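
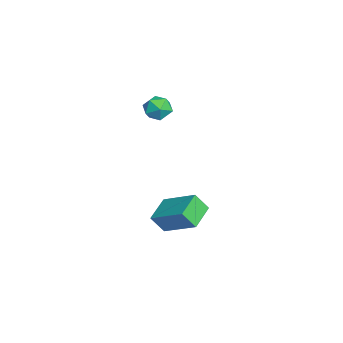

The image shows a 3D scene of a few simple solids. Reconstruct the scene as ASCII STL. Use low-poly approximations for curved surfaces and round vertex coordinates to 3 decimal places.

solid 
facet normal -0.849 0.439 0.293
outer loop
vertex -1.611 -1.098 -1.259
vertex -1.594 -0.509 -2.092
vertex -2.62 -2.413 -2.209
endloop
endfacet
facet normal -0.017 -0.577 0.817
outer loop
vertex -1.466 -3.011 -2.608
vertex -1.611 -1.098 -1.259
vertex -2.62 -2.413 -2.209
endloop
endfacet
facet normal -0.849 0.439 0.294
outer loop
vertex -2.62 -2.413 -2.209
vertex -1.594 -0.509 -2.092
vertex -2.603 -1.824 -3.041
endloop
endfacet
facet normal -0.528 -0.688 -0.498
outer loop
vertex -2.603 -1.824 -3.041
vertex -1.466 -3.011 -2.608
vertex -2.62 -2.413 -2.209
endloop
endfacet
facet normal 0.528 0.688 0.497
outer loop
vertex -1.611 -1.098 -1.259
vertex -0.44 -1.107 -2.491
vertex -1.594 -0.509 -2.092
endloop
endfacet
facet normal -0.016 -0.577 0.817
outer loop
vertex -0.457 -1.696 -1.659
vertex -1.611 -1.098 -1.259
vertex -1.466 -3.011 -2.608
endloop
endfacet
facet normal 0.529 0.688 0.498
outer loop
vertex -0.457 -1.696 -1.659
vertex -0.44 -1.107 -2.491
vertex -1.611 -1.098 -1.259
endloop
endfacet
facet normal 0.016 0.577 -0.817
outer loop
vertex -1.594 -0.509 -2.092
vertex -0.44 -1.107 -2.491
vertex -2.603 -1.824 -3.041
endloop
endfacet
facet normal -0.529 -0.688 -0.497
outer loop
vertex -1.449 -2.422 -3.441
vertex -1.466 -3.011 -2.608
vertex -2.603 -1.824 -3.041
endloop
endfacet
facet normal 0.016 0.577 -0.816
outer loop
vertex -2.603 -1.824 -3.041
vertex -0.44 -1.107 -2.491
vertex -1.449 -2.422 -3.441
endloop
endfacet
facet normal 0.849 -0.440 -0.293
outer loop
vertex -1.449 -2.422 -3.441
vertex -0.457 -1.696 -1.659
vertex -1.466 -3.011 -2.608
endloop
endfacet
facet normal 0.849 -0.439 -0.294
outer loop
vertex -0.44 -1.107 -2.491
vertex -0.457 -1.696 -1.659
vertex -1.449 -2.422 -3.441
endloop
endfacet
facet normal -0.093 0.925 0.368
outer loop
vertex -3.097 -1.994 3.078
vertex -3.806 -2.107 3.183
vertex -3.331 -2.268 3.707
endloop
endfacet
facet normal 0.559 0.664 0.497
outer loop
vertex -3.097 -1.994 3.078
vertex -3.331 -2.268 3.707
vertex -2.734 -2.536 3.394
endloop
endfacet
facet normal 0.857 0.499 -0.128
outer loop
vertex -3.097 -1.994 3.078
vertex -2.734 -2.536 3.394
vertex -2.839 -2.54 2.676
endloop
endfacet
facet normal 0.389 0.658 -0.644
outer loop
vertex -3.097 -1.994 3.078
vertex -2.839 -2.54 2.676
vertex -3.502 -2.275 2.546
endloop
endfacet
facet normal -0.197 0.921 -0.337
outer loop
vertex -3.097 -1.994 3.078
vertex -3.502 -2.275 2.546
vertex -3.806 -2.107 3.183
endloop
endfacet
facet normal 0.485 0.061 0.873
outer loop
vertex -2.734 -2.536 3.394
vertex -3.331 -2.268 3.707
vertex -3.218 -2.985 3.694
endloop
endfacet
facet normal -0.570 0.483 0.665
outer loop
vertex -3.331 -2.268 3.707
vertex -3.806 -2.107 3.183
vertex -3.881 -2.72 3.564
endloop
endfacet
facet normal -0.738 0.476 -0.478
outer loop
vertex -3.806 -2.107 3.183
vertex -3.502 -2.275 2.546
vertex -3.986 -2.724 2.846
endloop
endfacet
facet normal 0.212 0.051 -0.976
outer loop
vertex -3.502 -2.275 2.546
vertex -2.839 -2.54 2.676
vertex -3.389 -2.992 2.533
endloop
endfacet
facet normal 0.968 -0.206 -0.140
outer loop
vertex -2.839 -2.54 2.676
vertex -2.734 -2.536 3.394
vertex -2.914 -3.153 3.057
endloop
endfacet
facet normal -0.389 -0.658 0.644
outer loop
vertex -3.623 -3.266 3.162
vertex -3.218 -2.985 3.694
vertex -3.881 -2.72 3.564
endloop
endfacet
facet normal -0.857 -0.499 0.128
outer loop
vertex -3.623 -3.266 3.162
vertex -3.881 -2.72 3.564
vertex -3.986 -2.724 2.846
endloop
endfacet
facet normal -0.559 -0.664 -0.497
outer loop
vertex -3.623 -3.266 3.162
vertex -3.986 -2.724 2.846
vertex -3.389 -2.992 2.533
endloop
endfacet
facet normal 0.093 -0.925 -0.368
outer loop
vertex -3.623 -3.266 3.162
vertex -3.389 -2.992 2.533
vertex -2.914 -3.153 3.057
endloop
endfacet
facet normal 0.197 -0.921 0.337
outer loop
vertex -3.623 -3.266 3.162
vertex -2.914 -3.153 3.057
vertex -3.218 -2.985 3.694
endloop
endfacet
facet normal -0.212 -0.051 0.976
outer loop
vertex -3.881 -2.72 3.564
vertex -3.218 -2.985 3.694
vertex -3.331 -2.268 3.707
endloop
endfacet
facet normal -0.968 0.206 0.140
outer loop
vertex -3.986 -2.724 2.846
vertex -3.881 -2.72 3.564
vertex -3.806 -2.107 3.183
endloop
endfacet
facet normal -0.485 -0.061 -0.873
outer loop
vertex -3.389 -2.992 2.533
vertex -3.986 -2.724 2.846
vertex -3.502 -2.275 2.546
endloop
endfacet
facet normal 0.570 -0.483 -0.665
outer loop
vertex -2.914 -3.153 3.057
vertex -3.389 -2.992 2.533
vertex -2.839 -2.54 2.676
endloop
endfacet
facet normal 0.738 -0.476 0.478
outer loop
vertex -3.218 -2.985 3.694
vertex -2.914 -3.153 3.057
vertex -2.734 -2.536 3.394
endloop
endfacet

endsolid


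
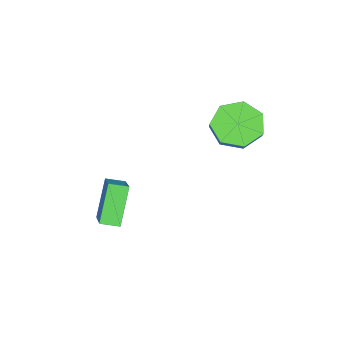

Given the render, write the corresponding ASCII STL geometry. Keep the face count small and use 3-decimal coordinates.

solid 
facet normal -0.650 -0.515 -0.559
outer loop
vertex -1.36 -4.201 -2.149
vertex -1.759 -3.526 -2.307
vertex -0.311 -3.927 -3.622
endloop
endfacet
facet normal 0.499 -0.844 0.198
outer loop
vertex 1.119 -2.794 -2.393
vertex -1.36 -4.201 -2.149
vertex -0.311 -3.927 -3.622
endloop
endfacet
facet normal -0.650 -0.516 -0.558
outer loop
vertex -0.311 -3.927 -3.622
vertex -1.759 -3.526 -2.307
vertex -0.71 -3.252 -3.781
endloop
endfacet
facet normal 0.574 0.149 -0.805
outer loop
vertex -0.71 -3.252 -3.781
vertex 1.119 -2.794 -2.393
vertex -0.311 -3.927 -3.622
endloop
endfacet
facet normal -0.573 -0.150 0.806
outer loop
vertex -1.36 -4.201 -2.149
vertex -0.329 -2.393 -1.078
vertex -1.759 -3.526 -2.307
endloop
endfacet
facet normal 0.499 -0.844 0.198
outer loop
vertex 0.07 -3.068 -0.919
vertex -1.36 -4.201 -2.149
vertex 1.119 -2.794 -2.393
endloop
endfacet
facet normal -0.574 -0.150 0.805
outer loop
vertex 0.07 -3.068 -0.919
vertex -0.329 -2.393 -1.078
vertex -1.36 -4.201 -2.149
endloop
endfacet
facet normal -0.499 0.844 -0.198
outer loop
vertex -1.759 -3.526 -2.307
vertex -0.329 -2.393 -1.078
vertex -0.71 -3.252 -3.781
endloop
endfacet
facet normal 0.573 0.150 -0.805
outer loop
vertex 0.72 -2.119 -2.551
vertex 1.119 -2.794 -2.393
vertex -0.71 -3.252 -3.781
endloop
endfacet
facet normal -0.498 0.844 -0.198
outer loop
vertex -0.71 -3.252 -3.781
vertex -0.329 -2.393 -1.078
vertex 0.72 -2.119 -2.551
endloop
endfacet
facet normal 0.650 0.515 0.558
outer loop
vertex 0.72 -2.119 -2.551
vertex 0.07 -3.068 -0.919
vertex 1.119 -2.794 -2.393
endloop
endfacet
facet normal 0.650 0.516 0.559
outer loop
vertex -0.329 -2.393 -1.078
vertex 0.07 -3.068 -0.919
vertex 0.72 -2.119 -2.551
endloop
endfacet
facet normal -0.627 -0.387 -0.676
outer loop
vertex -3.827 0.484 -0.027
vertex -4.286 -0.086 0.726
vertex -4.529 0.881 0.397
endloop
endfacet
facet normal 0.114 0.812 -0.572
outer loop
vertex -3.827 0.484 -0.027
vertex -4.529 0.881 0.397
vertex -2.836 1.096 1.04
endloop
endfacet
facet normal 0.114 0.812 -0.572
outer loop
vertex -2.836 1.096 1.04
vertex -4.529 0.881 0.397
vertex -3.538 1.493 1.464
endloop
endfacet
facet normal 0.627 0.389 0.675
outer loop
vertex -2.836 1.096 1.04
vertex -3.538 1.493 1.464
vertex -3.294 0.526 1.794
endloop
endfacet
facet normal -0.627 -0.387 -0.675
outer loop
vertex -4.529 0.881 0.397
vertex -4.286 -0.086 0.726
vertex -5.048 0.55 1.069
endloop
endfacet
facet normal -0.531 0.847 0.007
outer loop
vertex -4.529 0.881 0.397
vertex -5.048 0.55 1.069
vertex -3.538 1.493 1.464
endloop
endfacet
facet normal -0.531 0.847 0.008
outer loop
vertex -3.538 1.493 1.464
vertex -5.048 0.55 1.069
vertex -4.056 1.162 2.136
endloop
endfacet
facet normal 0.627 0.389 0.675
outer loop
vertex -3.538 1.493 1.464
vertex -4.056 1.162 2.136
vertex -3.294 0.526 1.794
endloop
endfacet
facet normal -0.628 -0.388 -0.675
outer loop
vertex -5.048 0.55 1.069
vertex -4.286 -0.086 0.726
vertex -4.993 -0.26 1.483
endloop
endfacet
facet normal -0.776 0.244 0.581
outer loop
vertex -5.048 0.55 1.069
vertex -4.993 -0.26 1.483
vertex -4.056 1.162 2.136
endloop
endfacet
facet normal -0.776 0.244 0.581
outer loop
vertex -4.056 1.162 2.136
vertex -4.993 -0.26 1.483
vertex -4.001 0.352 2.55
endloop
endfacet
facet normal 0.627 0.388 0.676
outer loop
vertex -4.056 1.162 2.136
vertex -4.001 0.352 2.55
vertex -3.294 0.526 1.794
endloop
endfacet
facet normal -0.627 -0.388 -0.675
outer loop
vertex -4.993 -0.26 1.483
vertex -4.286 -0.086 0.726
vertex -4.405 -0.939 1.327
endloop
endfacet
facet normal -0.437 -0.543 0.717
outer loop
vertex -4.993 -0.26 1.483
vertex -4.405 -0.939 1.327
vertex -4.001 0.352 2.55
endloop
endfacet
facet normal -0.437 -0.543 0.717
outer loop
vertex -4.001 0.352 2.55
vertex -4.405 -0.939 1.327
vertex -3.414 -0.327 2.394
endloop
endfacet
facet normal 0.627 0.387 0.676
outer loop
vertex -4.001 0.352 2.55
vertex -3.414 -0.327 2.394
vertex -3.294 0.526 1.794
endloop
endfacet
facet normal -0.627 -0.388 -0.675
outer loop
vertex -4.405 -0.939 1.327
vertex -4.286 -0.086 0.726
vertex -3.728 -0.976 0.719
endloop
endfacet
facet normal 0.231 -0.921 0.314
outer loop
vertex -4.405 -0.939 1.327
vertex -3.728 -0.976 0.719
vertex -3.414 -0.327 2.394
endloop
endfacet
facet normal 0.232 -0.921 0.313
outer loop
vertex -3.414 -0.327 2.394
vertex -3.728 -0.976 0.719
vertex -2.737 -0.363 1.786
endloop
endfacet
facet normal 0.627 0.387 0.676
outer loop
vertex -3.414 -0.327 2.394
vertex -2.737 -0.363 1.786
vertex -3.294 0.526 1.794
endloop
endfacet
facet normal -0.627 -0.388 -0.675
outer loop
vertex -3.728 -0.976 0.719
vertex -4.286 -0.086 0.726
vertex -3.47 -0.343 0.116
endloop
endfacet
facet normal 0.726 -0.606 -0.326
outer loop
vertex -3.728 -0.976 0.719
vertex -3.47 -0.343 0.116
vertex -2.737 -0.363 1.786
endloop
endfacet
facet normal 0.726 -0.606 -0.326
outer loop
vertex -2.737 -0.363 1.786
vertex -3.47 -0.343 0.116
vertex -2.479 0.27 1.184
endloop
endfacet
facet normal 0.627 0.387 0.676
outer loop
vertex -2.737 -0.363 1.786
vertex -2.479 0.27 1.184
vertex -3.294 0.526 1.794
endloop
endfacet
facet normal -0.627 -0.388 -0.676
outer loop
vertex -3.47 -0.343 0.116
vertex -4.286 -0.086 0.726
vertex -3.827 0.484 -0.027
endloop
endfacet
facet normal 0.673 0.166 -0.720
outer loop
vertex -3.47 -0.343 0.116
vertex -3.827 0.484 -0.027
vertex -2.479 0.27 1.184
endloop
endfacet
facet normal 0.673 0.165 -0.720
outer loop
vertex -2.479 0.27 1.184
vertex -3.827 0.484 -0.027
vertex -2.836 1.096 1.04
endloop
endfacet
facet normal 0.627 0.389 0.675
outer loop
vertex -2.479 0.27 1.184
vertex -2.836 1.096 1.04
vertex -3.294 0.526 1.794
endloop
endfacet

endsolid


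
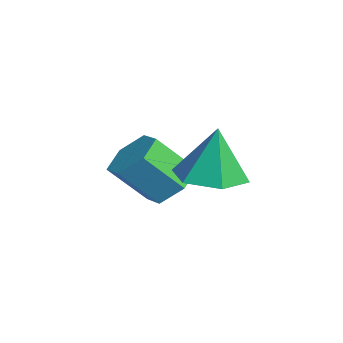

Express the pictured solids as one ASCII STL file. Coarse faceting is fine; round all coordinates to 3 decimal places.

solid 
facet normal 0.019 -0.120 -0.993
outer loop
vertex 1.075 -2.526 -2.886
vertex 0.056 -2.5 -2.909
vertex 0.59 -1.636 -3.003
endloop
endfacet
facet normal 0.769 0.475 0.428
outer loop
vertex 1.075 -2.526 -2.886
vertex 0.59 -1.636 -3.003
vertex 0.024 -2.3 -1.251
endloop
endfacet
facet normal 0.018 -0.119 -0.993
outer loop
vertex 0.59 -1.636 -3.003
vertex 0.056 -2.5 -2.909
vertex -0.429 -1.61 -3.025
endloop
endfacet
facet normal 0.016 0.933 0.359
outer loop
vertex 0.59 -1.636 -3.003
vertex -0.429 -1.61 -3.025
vertex 0.024 -2.3 -1.251
endloop
endfacet
facet normal 0.018 -0.119 -0.993
outer loop
vertex -0.429 -1.61 -3.025
vertex 0.056 -2.5 -2.909
vertex -0.964 -2.473 -2.931
endloop
endfacet
facet normal -0.761 0.515 0.395
outer loop
vertex -0.429 -1.61 -3.025
vertex -0.964 -2.473 -2.931
vertex 0.024 -2.3 -1.251
endloop
endfacet
facet normal 0.018 -0.119 -0.993
outer loop
vertex -0.964 -2.473 -2.931
vertex 0.056 -2.5 -2.909
vertex -0.479 -3.363 -2.815
endloop
endfacet
facet normal -0.786 -0.363 0.500
outer loop
vertex -0.964 -2.473 -2.931
vertex -0.479 -3.363 -2.815
vertex 0.024 -2.3 -1.251
endloop
endfacet
facet normal 0.018 -0.119 -0.993
outer loop
vertex -0.479 -3.363 -2.815
vertex 0.056 -2.5 -2.909
vertex 0.54 -3.39 -2.793
endloop
endfacet
facet normal -0.034 -0.821 0.569
outer loop
vertex -0.479 -3.363 -2.815
vertex 0.54 -3.39 -2.793
vertex 0.024 -2.3 -1.251
endloop
endfacet
facet normal 0.019 -0.119 -0.993
outer loop
vertex 0.54 -3.39 -2.793
vertex 0.056 -2.5 -2.909
vertex 1.075 -2.526 -2.886
endloop
endfacet
facet normal 0.744 -0.403 0.534
outer loop
vertex 0.54 -3.39 -2.793
vertex 1.075 -2.526 -2.886
vertex 0.024 -2.3 -1.251
endloop
endfacet
facet normal 0.128 0.664 -0.737
outer loop
vertex -1.352 -2.755 -3.998
vertex -2.208 -2.842 -4.225
vertex -1.966 -2.227 -3.629
endloop
endfacet
facet normal 0.712 0.455 0.534
outer loop
vertex -1.352 -2.755 -3.998
vertex -1.966 -2.227 -3.629
vertex -1.556 -3.811 -2.827
endloop
endfacet
facet normal 0.712 0.455 0.535
outer loop
vertex -1.556 -3.811 -2.827
vertex -1.966 -2.227 -3.629
vertex -2.17 -3.284 -2.458
endloop
endfacet
facet normal -0.128 -0.665 0.736
outer loop
vertex -1.556 -3.811 -2.827
vertex -2.17 -3.284 -2.458
vertex -2.412 -3.898 -3.055
endloop
endfacet
facet normal 0.128 0.664 -0.737
outer loop
vertex -1.966 -2.227 -3.629
vertex -2.208 -2.842 -4.225
vertex -2.822 -2.314 -3.856
endloop
endfacet
facet normal -0.241 0.741 0.627
outer loop
vertex -1.966 -2.227 -3.629
vertex -2.822 -2.314 -3.856
vertex -2.17 -3.284 -2.458
endloop
endfacet
facet normal -0.241 0.741 0.627
outer loop
vertex -2.17 -3.284 -2.458
vertex -2.822 -2.314 -3.856
vertex -3.026 -3.37 -2.685
endloop
endfacet
facet normal -0.128 -0.665 0.736
outer loop
vertex -2.17 -3.284 -2.458
vertex -3.026 -3.37 -2.685
vertex -2.412 -3.898 -3.055
endloop
endfacet
facet normal 0.129 0.664 -0.736
outer loop
vertex -2.822 -2.314 -3.856
vertex -2.208 -2.842 -4.225
vertex -3.064 -2.929 -4.453
endloop
endfacet
facet normal -0.954 0.286 0.092
outer loop
vertex -2.822 -2.314 -3.856
vertex -3.064 -2.929 -4.453
vertex -3.026 -3.37 -2.685
endloop
endfacet
facet normal -0.954 0.286 0.092
outer loop
vertex -3.026 -3.37 -2.685
vertex -3.064 -2.929 -4.453
vertex -3.268 -3.985 -3.282
endloop
endfacet
facet normal -0.128 -0.664 0.736
outer loop
vertex -3.026 -3.37 -2.685
vertex -3.268 -3.985 -3.282
vertex -2.412 -3.898 -3.055
endloop
endfacet
facet normal 0.128 0.665 -0.736
outer loop
vertex -3.064 -2.929 -4.453
vertex -2.208 -2.842 -4.225
vertex -2.45 -3.456 -4.822
endloop
endfacet
facet normal -0.712 -0.455 -0.535
outer loop
vertex -3.064 -2.929 -4.453
vertex -2.45 -3.456 -4.822
vertex -3.268 -3.985 -3.282
endloop
endfacet
facet normal -0.712 -0.455 -0.535
outer loop
vertex -3.268 -3.985 -3.282
vertex -2.45 -3.456 -4.822
vertex -2.654 -4.513 -3.651
endloop
endfacet
facet normal -0.128 -0.664 0.737
outer loop
vertex -3.268 -3.985 -3.282
vertex -2.654 -4.513 -3.651
vertex -2.412 -3.898 -3.055
endloop
endfacet
facet normal 0.128 0.665 -0.736
outer loop
vertex -2.45 -3.456 -4.822
vertex -2.208 -2.842 -4.225
vertex -1.594 -3.37 -4.595
endloop
endfacet
facet normal 0.241 -0.741 -0.627
outer loop
vertex -2.45 -3.456 -4.822
vertex -1.594 -3.37 -4.595
vertex -2.654 -4.513 -3.651
endloop
endfacet
facet normal 0.241 -0.741 -0.626
outer loop
vertex -2.654 -4.513 -3.651
vertex -1.594 -3.37 -4.595
vertex -1.798 -4.426 -3.424
endloop
endfacet
facet normal -0.128 -0.664 0.737
outer loop
vertex -2.654 -4.513 -3.651
vertex -1.798 -4.426 -3.424
vertex -2.412 -3.898 -3.055
endloop
endfacet
facet normal 0.128 0.664 -0.736
outer loop
vertex -1.594 -3.37 -4.595
vertex -2.208 -2.842 -4.225
vertex -1.352 -2.755 -3.998
endloop
endfacet
facet normal 0.954 -0.286 -0.092
outer loop
vertex -1.594 -3.37 -4.595
vertex -1.352 -2.755 -3.998
vertex -1.798 -4.426 -3.424
endloop
endfacet
facet normal 0.954 -0.286 -0.092
outer loop
vertex -1.798 -4.426 -3.424
vertex -1.352 -2.755 -3.998
vertex -1.556 -3.811 -2.827
endloop
endfacet
facet normal -0.129 -0.664 0.736
outer loop
vertex -1.798 -4.426 -3.424
vertex -1.556 -3.811 -2.827
vertex -2.412 -3.898 -3.055
endloop
endfacet

endsolid


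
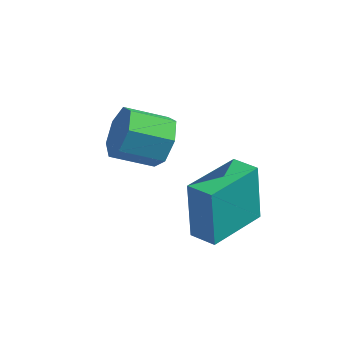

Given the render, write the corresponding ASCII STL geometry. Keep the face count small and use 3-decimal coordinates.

solid 
facet normal 0.687 0.606 -0.400
outer loop
vertex 0.093 2.783 2.877
vertex -0.552 3.14 2.31
vertex -0.307 3.424 3.161
endloop
endfacet
facet normal 0.531 -0.043 0.846
outer loop
vertex 0.093 2.783 2.877
vertex -0.307 3.424 3.161
vertex -0.903 1.904 3.457
endloop
endfacet
facet normal 0.531 -0.043 0.847
outer loop
vertex -0.903 1.904 3.457
vertex -0.307 3.424 3.161
vertex -1.304 2.544 3.741
endloop
endfacet
facet normal -0.687 -0.607 0.400
outer loop
vertex -0.903 1.904 3.457
vertex -1.304 2.544 3.741
vertex -1.548 2.26 2.89
endloop
endfacet
facet normal 0.687 0.607 -0.400
outer loop
vertex -0.307 3.424 3.161
vertex -0.552 3.14 2.31
vertex -0.892 3.851 2.804
endloop
endfacet
facet normal -0.057 0.593 0.803
outer loop
vertex -0.307 3.424 3.161
vertex -0.892 3.851 2.804
vertex -1.304 2.544 3.741
endloop
endfacet
facet normal -0.057 0.593 0.803
outer loop
vertex -1.304 2.544 3.741
vertex -0.892 3.851 2.804
vertex -1.888 2.971 3.384
endloop
endfacet
facet normal -0.688 -0.606 0.399
outer loop
vertex -1.304 2.544 3.741
vertex -1.888 2.971 3.384
vertex -1.548 2.26 2.89
endloop
endfacet
facet normal 0.687 0.606 -0.400
outer loop
vertex -0.892 3.851 2.804
vertex -0.552 3.14 2.31
vertex -1.22 3.742 2.075
endloop
endfacet
facet normal -0.602 0.783 0.154
outer loop
vertex -0.892 3.851 2.804
vertex -1.22 3.742 2.075
vertex -1.888 2.971 3.384
endloop
endfacet
facet normal -0.602 0.784 0.154
outer loop
vertex -1.888 2.971 3.384
vertex -1.22 3.742 2.075
vertex -2.217 2.862 2.655
endloop
endfacet
facet normal -0.687 -0.607 0.401
outer loop
vertex -1.888 2.971 3.384
vertex -2.217 2.862 2.655
vertex -1.548 2.26 2.89
endloop
endfacet
facet normal 0.687 0.606 -0.401
outer loop
vertex -1.22 3.742 2.075
vertex -0.552 3.14 2.31
vertex -1.046 3.18 1.523
endloop
endfacet
facet normal -0.694 0.384 -0.610
outer loop
vertex -1.22 3.742 2.075
vertex -1.046 3.18 1.523
vertex -2.217 2.862 2.655
endloop
endfacet
facet normal -0.694 0.383 -0.610
outer loop
vertex -2.217 2.862 2.655
vertex -1.046 3.18 1.523
vertex -2.042 2.3 2.103
endloop
endfacet
facet normal -0.687 -0.607 0.400
outer loop
vertex -2.217 2.862 2.655
vertex -2.042 2.3 2.103
vertex -1.548 2.26 2.89
endloop
endfacet
facet normal 0.687 0.607 -0.400
outer loop
vertex -1.046 3.18 1.523
vertex -0.552 3.14 2.31
vertex -0.499 2.588 1.564
endloop
endfacet
facet normal -0.263 -0.306 -0.915
outer loop
vertex -1.046 3.18 1.523
vertex -0.499 2.588 1.564
vertex -2.042 2.3 2.103
endloop
endfacet
facet normal -0.263 -0.305 -0.915
outer loop
vertex -2.042 2.3 2.103
vertex -0.499 2.588 1.564
vertex -1.495 1.708 2.143
endloop
endfacet
facet normal -0.686 -0.607 0.400
outer loop
vertex -2.042 2.3 2.103
vertex -1.495 1.708 2.143
vertex -1.548 2.26 2.89
endloop
endfacet
facet normal 0.687 0.607 -0.400
outer loop
vertex -0.499 2.588 1.564
vertex -0.552 3.14 2.31
vertex 0.008 2.411 2.166
endloop
endfacet
facet normal 0.365 -0.764 -0.532
outer loop
vertex -0.499 2.588 1.564
vertex 0.008 2.411 2.166
vertex -1.495 1.708 2.143
endloop
endfacet
facet normal 0.366 -0.764 -0.532
outer loop
vertex -1.495 1.708 2.143
vertex 0.008 2.411 2.166
vertex -0.988 1.531 2.746
endloop
endfacet
facet normal -0.687 -0.607 0.400
outer loop
vertex -1.495 1.708 2.143
vertex -0.988 1.531 2.746
vertex -1.548 2.26 2.89
endloop
endfacet
facet normal 0.687 0.607 -0.400
outer loop
vertex 0.008 2.411 2.166
vertex -0.552 3.14 2.31
vertex 0.093 2.783 2.877
endloop
endfacet
facet normal 0.719 -0.647 0.253
outer loop
vertex 0.008 2.411 2.166
vertex 0.093 2.783 2.877
vertex -0.988 1.531 2.746
endloop
endfacet
facet normal 0.719 -0.647 0.254
outer loop
vertex -0.988 1.531 2.746
vertex 0.093 2.783 2.877
vertex -0.903 1.904 3.457
endloop
endfacet
facet normal -0.687 -0.607 0.400
outer loop
vertex -0.988 1.531 2.746
vertex -0.903 1.904 3.457
vertex -1.548 2.26 2.89
endloop
endfacet
facet normal -0.989 0.112 -0.100
outer loop
vertex 0.506 2.815 1.005
vertex 0.751 4.91 0.93
vertex 0.709 2.715 -1.123
endloop
endfacet
facet normal -0.117 -0.993 0.035
outer loop
vertex 1.629 2.61 -1.03
vertex 0.506 2.815 1.005
vertex 0.709 2.715 -1.123
endloop
endfacet
facet normal -0.989 0.113 -0.100
outer loop
vertex 0.709 2.715 -1.123
vertex 0.751 4.91 0.93
vertex 0.955 4.809 -1.198
endloop
endfacet
facet normal 0.095 -0.047 -0.994
outer loop
vertex 0.955 4.809 -1.198
vertex 1.629 2.61 -1.03
vertex 0.709 2.715 -1.123
endloop
endfacet
facet normal -0.095 0.047 0.994
outer loop
vertex 0.506 2.815 1.005
vertex 1.671 4.805 1.023
vertex 0.751 4.91 0.93
endloop
endfacet
facet normal -0.116 -0.993 0.036
outer loop
vertex 1.425 2.711 1.098
vertex 0.506 2.815 1.005
vertex 1.629 2.61 -1.03
endloop
endfacet
facet normal -0.095 0.047 0.994
outer loop
vertex 1.425 2.711 1.098
vertex 1.671 4.805 1.023
vertex 0.506 2.815 1.005
endloop
endfacet
facet normal 0.117 0.992 -0.036
outer loop
vertex 0.751 4.91 0.93
vertex 1.671 4.805 1.023
vertex 0.955 4.809 -1.198
endloop
endfacet
facet normal 0.095 -0.047 -0.994
outer loop
vertex 1.874 4.705 -1.105
vertex 1.629 2.61 -1.03
vertex 0.955 4.809 -1.198
endloop
endfacet
facet normal 0.116 0.993 -0.036
outer loop
vertex 0.955 4.809 -1.198
vertex 1.671 4.805 1.023
vertex 1.874 4.705 -1.105
endloop
endfacet
facet normal 0.989 -0.112 0.100
outer loop
vertex 1.874 4.705 -1.105
vertex 1.425 2.711 1.098
vertex 1.629 2.61 -1.03
endloop
endfacet
facet normal 0.989 -0.113 0.100
outer loop
vertex 1.671 4.805 1.023
vertex 1.425 2.711 1.098
vertex 1.874 4.705 -1.105
endloop
endfacet

endsolid


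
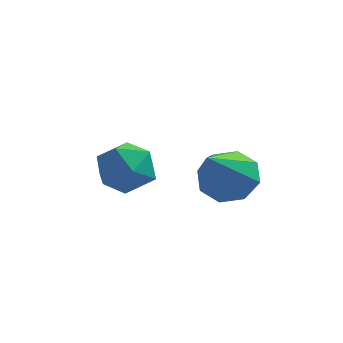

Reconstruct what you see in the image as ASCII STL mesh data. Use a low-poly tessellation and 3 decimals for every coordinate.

solid 
facet normal 0.123 0.292 0.948
outer loop
vertex -1.034 2.296 -1.691
vertex -1.183 1.46 -1.414
vertex -0.352 1.726 -1.604
endloop
endfacet
facet normal 0.514 0.693 0.506
outer loop
vertex -1.034 2.296 -1.691
vertex -0.352 1.726 -1.604
vertex -0.391 2.271 -2.311
endloop
endfacet
facet normal 0.072 0.997 0.035
outer loop
vertex -1.034 2.296 -1.691
vertex -0.391 2.271 -2.311
vertex -1.248 2.342 -2.558
endloop
endfacet
facet normal -0.591 0.785 0.188
outer loop
vertex -1.034 2.296 -1.691
vertex -1.248 2.342 -2.558
vertex -1.737 1.841 -2.003
endloop
endfacet
facet normal -0.559 0.349 0.752
outer loop
vertex -1.034 2.296 -1.691
vertex -1.737 1.841 -2.003
vertex -1.183 1.46 -1.414
endloop
endfacet
facet normal 0.954 0.259 0.147
outer loop
vertex -0.391 2.271 -2.311
vertex -0.352 1.726 -1.604
vertex -0.143 1.419 -2.417
endloop
endfacet
facet normal 0.322 -0.387 0.864
outer loop
vertex -0.352 1.726 -1.604
vertex -1.183 1.46 -1.414
vertex -0.632 0.918 -1.862
endloop
endfacet
facet normal -0.784 -0.296 0.546
outer loop
vertex -1.183 1.46 -1.414
vertex -1.737 1.841 -2.003
vertex -1.489 0.989 -2.109
endloop
endfacet
facet normal -0.836 0.407 -0.369
outer loop
vertex -1.737 1.841 -2.003
vertex -1.248 2.342 -2.558
vertex -1.528 1.534 -2.816
endloop
endfacet
facet normal 0.239 0.752 -0.615
outer loop
vertex -1.248 2.342 -2.558
vertex -0.391 2.271 -2.311
vertex -0.697 1.8 -3.006
endloop
endfacet
facet normal 0.591 -0.785 -0.188
outer loop
vertex -0.846 0.964 -2.729
vertex -0.143 1.419 -2.417
vertex -0.632 0.918 -1.862
endloop
endfacet
facet normal -0.072 -0.997 -0.035
outer loop
vertex -0.846 0.964 -2.729
vertex -0.632 0.918 -1.862
vertex -1.489 0.989 -2.109
endloop
endfacet
facet normal -0.514 -0.693 -0.506
outer loop
vertex -0.846 0.964 -2.729
vertex -1.489 0.989 -2.109
vertex -1.528 1.534 -2.816
endloop
endfacet
facet normal -0.123 -0.292 -0.948
outer loop
vertex -0.846 0.964 -2.729
vertex -1.528 1.534 -2.816
vertex -0.697 1.8 -3.006
endloop
endfacet
facet normal 0.559 -0.349 -0.752
outer loop
vertex -0.846 0.964 -2.729
vertex -0.697 1.8 -3.006
vertex -0.143 1.419 -2.417
endloop
endfacet
facet normal 0.836 -0.407 0.369
outer loop
vertex -0.632 0.918 -1.862
vertex -0.143 1.419 -2.417
vertex -0.352 1.726 -1.604
endloop
endfacet
facet normal -0.239 -0.752 0.615
outer loop
vertex -1.489 0.989 -2.109
vertex -0.632 0.918 -1.862
vertex -1.183 1.46 -1.414
endloop
endfacet
facet normal -0.954 -0.259 -0.147
outer loop
vertex -1.528 1.534 -2.816
vertex -1.489 0.989 -2.109
vertex -1.737 1.841 -2.003
endloop
endfacet
facet normal -0.322 0.387 -0.864
outer loop
vertex -0.697 1.8 -3.006
vertex -1.528 1.534 -2.816
vertex -1.248 2.342 -2.558
endloop
endfacet
facet normal 0.784 0.296 -0.546
outer loop
vertex -0.143 1.419 -2.417
vertex -0.697 1.8 -3.006
vertex -0.391 2.271 -2.311
endloop
endfacet
facet normal 0.165 0.663 -0.730
outer loop
vertex 2.465 1.664 -2.432
vertex 1.64 1.869 -2.432
vertex 2.329 2.15 -2.021
endloop
endfacet
facet normal 0.850 -0.181 0.495
outer loop
vertex 2.465 1.664 -2.432
vertex 2.329 2.15 -2.021
vertex 1.28 0.431 -0.848
endloop
endfacet
facet normal 0.166 0.662 -0.731
outer loop
vertex 2.329 2.15 -2.021
vertex 1.64 1.869 -2.432
vertex 1.789 2.472 -1.852
endloop
endfacet
facet normal 0.445 0.304 0.843
outer loop
vertex 2.329 2.15 -2.021
vertex 1.789 2.472 -1.852
vertex 1.28 0.431 -0.848
endloop
endfacet
facet normal 0.164 0.662 -0.731
outer loop
vertex 1.789 2.472 -1.852
vertex 1.64 1.869 -2.432
vertex 1.162 2.44 -2.022
endloop
endfacet
facet normal -0.253 0.477 0.842
outer loop
vertex 1.789 2.472 -1.852
vertex 1.162 2.44 -2.022
vertex 1.28 0.431 -0.848
endloop
endfacet
facet normal 0.166 0.663 -0.730
outer loop
vertex 1.162 2.44 -2.022
vertex 1.64 1.869 -2.432
vertex 0.815 2.074 -2.433
endloop
endfacet
facet normal -0.836 0.239 0.493
outer loop
vertex 1.162 2.44 -2.022
vertex 0.815 2.074 -2.433
vertex 1.28 0.431 -0.848
endloop
endfacet
facet normal 0.166 0.663 -0.730
outer loop
vertex 0.815 2.074 -2.433
vertex 1.64 1.869 -2.432
vertex 0.951 1.588 -2.844
endloop
endfacet
facet normal -0.963 -0.271 0.002
outer loop
vertex 0.815 2.074 -2.433
vertex 0.951 1.588 -2.844
vertex 1.28 0.431 -0.848
endloop
endfacet
facet normal 0.167 0.662 -0.730
outer loop
vertex 0.951 1.588 -2.844
vertex 1.64 1.869 -2.432
vertex 1.49 1.266 -3.013
endloop
endfacet
facet normal -0.559 -0.754 -0.345
outer loop
vertex 0.951 1.588 -2.844
vertex 1.49 1.266 -3.013
vertex 1.28 0.431 -0.848
endloop
endfacet
facet normal 0.165 0.663 -0.730
outer loop
vertex 1.49 1.266 -3.013
vertex 1.64 1.869 -2.432
vertex 2.117 1.298 -2.842
endloop
endfacet
facet normal 0.141 -0.928 -0.344
outer loop
vertex 1.49 1.266 -3.013
vertex 2.117 1.298 -2.842
vertex 1.28 0.431 -0.848
endloop
endfacet
facet normal 0.165 0.662 -0.731
outer loop
vertex 2.117 1.298 -2.842
vertex 1.64 1.869 -2.432
vertex 2.465 1.664 -2.432
endloop
endfacet
facet normal 0.723 -0.691 0.003
outer loop
vertex 2.117 1.298 -2.842
vertex 2.465 1.664 -2.432
vertex 1.28 0.431 -0.848
endloop
endfacet

endsolid


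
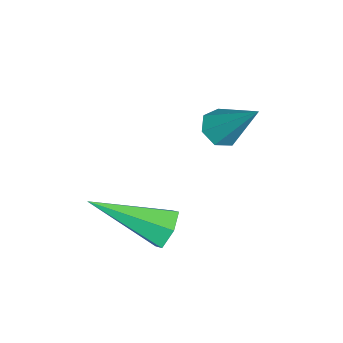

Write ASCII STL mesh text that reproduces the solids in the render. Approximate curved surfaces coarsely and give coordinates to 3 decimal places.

solid 
facet normal -0.125 0.887 -0.444
outer loop
vertex 1.935 -3.042 -3.142
vertex 1.728 -2.804 -2.608
vertex 2.333 -2.785 -2.741
endloop
endfacet
facet normal 0.765 -0.416 -0.492
outer loop
vertex 1.935 -3.042 -3.142
vertex 2.333 -2.785 -2.741
vertex 1.992 -4.676 -1.672
endloop
endfacet
facet normal -0.126 0.887 -0.445
outer loop
vertex 2.333 -2.785 -2.741
vertex 1.728 -2.804 -2.608
vertex 2.125 -2.547 -2.208
endloop
endfacet
facet normal 0.936 0.030 0.352
outer loop
vertex 2.333 -2.785 -2.741
vertex 2.125 -2.547 -2.208
vertex 1.992 -4.676 -1.672
endloop
endfacet
facet normal -0.126 0.887 -0.444
outer loop
vertex 2.125 -2.547 -2.208
vertex 1.728 -2.804 -2.608
vertex 1.52 -2.566 -2.074
endloop
endfacet
facet normal 0.204 0.227 0.952
outer loop
vertex 2.125 -2.547 -2.208
vertex 1.52 -2.566 -2.074
vertex 1.992 -4.676 -1.672
endloop
endfacet
facet normal -0.125 0.887 -0.444
outer loop
vertex 1.52 -2.566 -2.074
vertex 1.728 -2.804 -2.608
vertex 1.122 -2.823 -2.475
endloop
endfacet
facet normal -0.703 -0.022 0.711
outer loop
vertex 1.52 -2.566 -2.074
vertex 1.122 -2.823 -2.475
vertex 1.992 -4.676 -1.672
endloop
endfacet
facet normal -0.125 0.888 -0.443
outer loop
vertex 1.122 -2.823 -2.475
vertex 1.728 -2.804 -2.608
vertex 1.33 -3.06 -3.009
endloop
endfacet
facet normal -0.874 -0.468 -0.133
outer loop
vertex 1.122 -2.823 -2.475
vertex 1.33 -3.06 -3.009
vertex 1.992 -4.676 -1.672
endloop
endfacet
facet normal -0.124 0.888 -0.444
outer loop
vertex 1.33 -3.06 -3.009
vertex 1.728 -2.804 -2.608
vertex 1.935 -3.042 -3.142
endloop
endfacet
facet normal -0.141 -0.665 -0.733
outer loop
vertex 1.33 -3.06 -3.009
vertex 1.935 -3.042 -3.142
vertex 1.992 -4.676 -1.672
endloop
endfacet
facet normal -0.309 -0.577 -0.756
outer loop
vertex 0.0 -2.356 -0.32
vertex -0.396 -1.969 -0.454
vertex 0.14 -2.008 -0.643
endloop
endfacet
facet normal 0.958 -0.233 0.164
outer loop
vertex 0.0 -2.356 -0.32
vertex 0.14 -2.008 -0.643
vertex 0.136 -0.971 0.854
endloop
endfacet
facet normal -0.309 -0.577 -0.756
outer loop
vertex 0.14 -2.008 -0.643
vertex -0.396 -1.969 -0.454
vertex -0.124 -1.631 -0.823
endloop
endfacet
facet normal 0.842 0.444 -0.305
outer loop
vertex 0.14 -2.008 -0.643
vertex -0.124 -1.631 -0.823
vertex 0.136 -0.971 0.854
endloop
endfacet
facet normal -0.308 -0.578 -0.756
outer loop
vertex -0.124 -1.631 -0.823
vertex -0.396 -1.969 -0.454
vertex -0.593 -1.508 -0.726
endloop
endfacet
facet normal 0.159 0.910 -0.383
outer loop
vertex -0.124 -1.631 -0.823
vertex -0.593 -1.508 -0.726
vertex 0.136 -0.971 0.854
endloop
endfacet
facet normal -0.307 -0.578 -0.756
outer loop
vertex -0.593 -1.508 -0.726
vertex -0.396 -1.969 -0.454
vertex -0.914 -1.733 -0.424
endloop
endfacet
facet normal -0.580 0.815 -0.009
outer loop
vertex -0.593 -1.508 -0.726
vertex -0.914 -1.733 -0.424
vertex 0.136 -0.971 0.854
endloop
endfacet
facet normal -0.307 -0.578 -0.756
outer loop
vertex -0.914 -1.733 -0.424
vertex -0.396 -1.969 -0.454
vertex -0.845 -2.135 -0.145
endloop
endfacet
facet normal -0.815 0.230 0.532
outer loop
vertex -0.914 -1.733 -0.424
vertex -0.845 -2.135 -0.145
vertex 0.136 -0.971 0.854
endloop
endfacet
facet normal -0.308 -0.576 -0.757
outer loop
vertex -0.845 -2.135 -0.145
vertex -0.396 -1.969 -0.454
vertex -0.438 -2.413 -0.099
endloop
endfacet
facet normal -0.371 -0.405 0.836
outer loop
vertex -0.845 -2.135 -0.145
vertex -0.438 -2.413 -0.099
vertex 0.136 -0.971 0.854
endloop
endfacet
facet normal -0.307 -0.576 -0.757
outer loop
vertex -0.438 -2.413 -0.099
vertex -0.396 -1.969 -0.454
vertex 0.0 -2.356 -0.32
endloop
endfacet
facet normal 0.419 -0.611 0.672
outer loop
vertex -0.438 -2.413 -0.099
vertex 0.0 -2.356 -0.32
vertex 0.136 -0.971 0.854
endloop
endfacet

endsolid


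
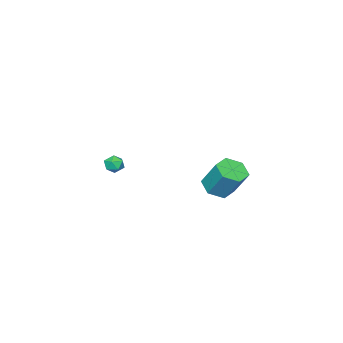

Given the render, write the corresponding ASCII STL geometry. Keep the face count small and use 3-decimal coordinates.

solid 
facet normal 0.121 0.384 0.915
outer loop
vertex -2.75 -3.452 -0.573
vertex -2.699 -4.093 -0.311
vertex -2.13 -3.76 -0.526
endloop
endfacet
facet normal 0.379 0.826 0.418
outer loop
vertex -2.75 -3.452 -0.573
vertex -2.13 -3.76 -0.526
vertex -2.295 -3.397 -1.094
endloop
endfacet
facet normal -0.154 0.988 -0.030
outer loop
vertex -2.75 -3.452 -0.573
vertex -2.295 -3.397 -1.094
vertex -2.967 -3.506 -1.23
endloop
endfacet
facet normal -0.740 0.645 0.191
outer loop
vertex -2.75 -3.452 -0.573
vertex -2.967 -3.506 -1.23
vertex -3.217 -3.936 -0.746
endloop
endfacet
facet normal -0.569 0.272 0.776
outer loop
vertex -2.75 -3.452 -0.573
vertex -3.217 -3.936 -0.746
vertex -2.699 -4.093 -0.311
endloop
endfacet
facet normal 0.878 0.476 0.049
outer loop
vertex -2.295 -3.397 -1.094
vertex -2.13 -3.76 -0.526
vertex -1.963 -4.004 -1.154
endloop
endfacet
facet normal 0.463 -0.239 0.854
outer loop
vertex -2.13 -3.76 -0.526
vertex -2.699 -4.093 -0.311
vertex -2.213 -4.434 -0.67
endloop
endfacet
facet normal -0.655 -0.420 0.628
outer loop
vertex -2.699 -4.093 -0.311
vertex -3.217 -3.936 -0.746
vertex -2.885 -4.543 -0.806
endloop
endfacet
facet normal -0.930 0.183 -0.318
outer loop
vertex -3.217 -3.936 -0.746
vertex -2.967 -3.506 -1.23
vertex -3.05 -4.18 -1.374
endloop
endfacet
facet normal 0.017 0.737 -0.676
outer loop
vertex -2.967 -3.506 -1.23
vertex -2.295 -3.397 -1.094
vertex -2.481 -3.847 -1.589
endloop
endfacet
facet normal 0.740 -0.645 -0.191
outer loop
vertex -2.43 -4.488 -1.327
vertex -1.963 -4.004 -1.154
vertex -2.213 -4.434 -0.67
endloop
endfacet
facet normal 0.154 -0.988 0.030
outer loop
vertex -2.43 -4.488 -1.327
vertex -2.213 -4.434 -0.67
vertex -2.885 -4.543 -0.806
endloop
endfacet
facet normal -0.379 -0.826 -0.418
outer loop
vertex -2.43 -4.488 -1.327
vertex -2.885 -4.543 -0.806
vertex -3.05 -4.18 -1.374
endloop
endfacet
facet normal -0.121 -0.384 -0.915
outer loop
vertex -2.43 -4.488 -1.327
vertex -3.05 -4.18 -1.374
vertex -2.481 -3.847 -1.589
endloop
endfacet
facet normal 0.569 -0.272 -0.776
outer loop
vertex -2.43 -4.488 -1.327
vertex -2.481 -3.847 -1.589
vertex -1.963 -4.004 -1.154
endloop
endfacet
facet normal 0.930 -0.183 0.318
outer loop
vertex -2.213 -4.434 -0.67
vertex -1.963 -4.004 -1.154
vertex -2.13 -3.76 -0.526
endloop
endfacet
facet normal -0.017 -0.737 0.676
outer loop
vertex -2.885 -4.543 -0.806
vertex -2.213 -4.434 -0.67
vertex -2.699 -4.093 -0.311
endloop
endfacet
facet normal -0.878 -0.476 -0.049
outer loop
vertex -3.05 -4.18 -1.374
vertex -2.885 -4.543 -0.806
vertex -3.217 -3.936 -0.746
endloop
endfacet
facet normal -0.463 0.239 -0.854
outer loop
vertex -2.481 -3.847 -1.589
vertex -3.05 -4.18 -1.374
vertex -2.967 -3.506 -1.23
endloop
endfacet
facet normal 0.655 0.420 -0.628
outer loop
vertex -1.963 -4.004 -1.154
vertex -2.481 -3.847 -1.589
vertex -2.295 -3.397 -1.094
endloop
endfacet
facet normal -0.032 -0.542 -0.840
outer loop
vertex -2.373 3.232 -0.823
vertex -3.393 3.128 -0.717
vertex -3.008 3.924 -1.245
endloop
endfacet
facet normal 0.787 0.505 -0.355
outer loop
vertex -2.373 3.232 -0.823
vertex -3.008 3.924 -1.245
vertex -2.308 4.337 0.891
endloop
endfacet
facet normal 0.787 0.505 -0.355
outer loop
vertex -2.308 4.337 0.891
vertex -3.008 3.924 -1.245
vertex -2.943 5.029 0.469
endloop
endfacet
facet normal 0.032 0.541 0.840
outer loop
vertex -2.308 4.337 0.891
vertex -2.943 5.029 0.469
vertex -3.327 4.232 0.997
endloop
endfacet
facet normal -0.032 -0.542 -0.840
outer loop
vertex -3.008 3.924 -1.245
vertex -3.393 3.128 -0.717
vertex -4.028 3.82 -1.139
endloop
endfacet
facet normal -0.140 0.835 -0.533
outer loop
vertex -3.008 3.924 -1.245
vertex -4.028 3.82 -1.139
vertex -2.943 5.029 0.469
endloop
endfacet
facet normal -0.140 0.835 -0.533
outer loop
vertex -2.943 5.029 0.469
vertex -4.028 3.82 -1.139
vertex -3.963 4.925 0.575
endloop
endfacet
facet normal 0.032 0.541 0.840
outer loop
vertex -2.943 5.029 0.469
vertex -3.963 4.925 0.575
vertex -3.327 4.232 0.997
endloop
endfacet
facet normal -0.032 -0.541 -0.840
outer loop
vertex -4.028 3.82 -1.139
vertex -3.393 3.128 -0.717
vertex -4.412 3.023 -0.611
endloop
endfacet
facet normal -0.927 0.329 -0.177
outer loop
vertex -4.028 3.82 -1.139
vertex -4.412 3.023 -0.611
vertex -3.963 4.925 0.575
endloop
endfacet
facet normal -0.927 0.329 -0.177
outer loop
vertex -3.963 4.925 0.575
vertex -4.412 3.023 -0.611
vertex -4.347 4.128 1.103
endloop
endfacet
facet normal 0.032 0.541 0.840
outer loop
vertex -3.963 4.925 0.575
vertex -4.347 4.128 1.103
vertex -3.327 4.232 0.997
endloop
endfacet
facet normal -0.032 -0.541 -0.840
outer loop
vertex -4.412 3.023 -0.611
vertex -3.393 3.128 -0.717
vertex -3.777 2.331 -0.189
endloop
endfacet
facet normal -0.787 -0.505 0.355
outer loop
vertex -4.412 3.023 -0.611
vertex -3.777 2.331 -0.189
vertex -4.347 4.128 1.103
endloop
endfacet
facet normal -0.787 -0.505 0.355
outer loop
vertex -4.347 4.128 1.103
vertex -3.777 2.331 -0.189
vertex -3.712 3.436 1.525
endloop
endfacet
facet normal 0.032 0.542 0.840
outer loop
vertex -4.347 4.128 1.103
vertex -3.712 3.436 1.525
vertex -3.327 4.232 0.997
endloop
endfacet
facet normal -0.032 -0.541 -0.840
outer loop
vertex -3.777 2.331 -0.189
vertex -3.393 3.128 -0.717
vertex -2.757 2.435 -0.295
endloop
endfacet
facet normal 0.140 -0.835 0.533
outer loop
vertex -3.777 2.331 -0.189
vertex -2.757 2.435 -0.295
vertex -3.712 3.436 1.525
endloop
endfacet
facet normal 0.140 -0.835 0.533
outer loop
vertex -3.712 3.436 1.525
vertex -2.757 2.435 -0.295
vertex -2.692 3.54 1.419
endloop
endfacet
facet normal 0.032 0.542 0.840
outer loop
vertex -3.712 3.436 1.525
vertex -2.692 3.54 1.419
vertex -3.327 4.232 0.997
endloop
endfacet
facet normal -0.032 -0.541 -0.840
outer loop
vertex -2.757 2.435 -0.295
vertex -3.393 3.128 -0.717
vertex -2.373 3.232 -0.823
endloop
endfacet
facet normal 0.927 -0.329 0.177
outer loop
vertex -2.757 2.435 -0.295
vertex -2.373 3.232 -0.823
vertex -2.692 3.54 1.419
endloop
endfacet
facet normal 0.927 -0.329 0.177
outer loop
vertex -2.692 3.54 1.419
vertex -2.373 3.232 -0.823
vertex -2.308 4.337 0.891
endloop
endfacet
facet normal 0.032 0.541 0.840
outer loop
vertex -2.692 3.54 1.419
vertex -2.308 4.337 0.891
vertex -3.327 4.232 0.997
endloop
endfacet

endsolid


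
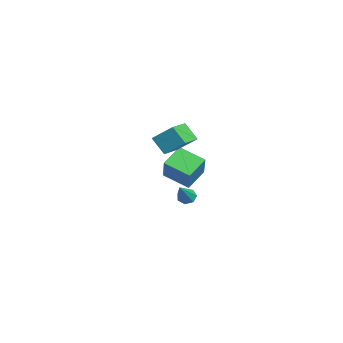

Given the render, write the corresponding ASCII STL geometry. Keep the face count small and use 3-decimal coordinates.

solid 
facet normal -0.638 0.313 -0.704
outer loop
vertex -2.123 -1.716 -4.366
vertex -2.536 -2.003 -4.119
vertex -2.376 -1.474 -4.029
endloop
endfacet
facet normal 0.712 0.701 0.031
outer loop
vertex -2.123 -1.716 -4.366
vertex -2.376 -1.474 -4.029
vertex -1.324 -2.597 -2.781
endloop
endfacet
facet normal -0.638 0.313 -0.704
outer loop
vertex -2.376 -1.474 -4.029
vertex -2.536 -2.003 -4.119
vertex -2.749 -1.63 -3.76
endloop
endfacet
facet normal 0.112 0.784 0.611
outer loop
vertex -2.376 -1.474 -4.029
vertex -2.749 -1.63 -3.76
vertex -1.324 -2.597 -2.781
endloop
endfacet
facet normal -0.637 0.314 -0.704
outer loop
vertex -2.749 -1.63 -3.76
vertex -2.536 -2.003 -4.119
vertex -2.962 -2.067 -3.762
endloop
endfacet
facet normal -0.450 0.215 0.867
outer loop
vertex -2.749 -1.63 -3.76
vertex -2.962 -2.067 -3.762
vertex -1.324 -2.597 -2.781
endloop
endfacet
facet normal -0.638 0.311 -0.705
outer loop
vertex -2.962 -2.067 -3.762
vertex -2.536 -2.003 -4.119
vertex -2.853 -2.456 -4.032
endloop
endfacet
facet normal -0.549 -0.575 0.607
outer loop
vertex -2.962 -2.067 -3.762
vertex -2.853 -2.456 -4.032
vertex -1.324 -2.597 -2.781
endloop
endfacet
facet normal -0.638 0.312 -0.704
outer loop
vertex -2.853 -2.456 -4.032
vertex -2.536 -2.003 -4.119
vertex -2.506 -2.504 -4.368
endloop
endfacet
facet normal -0.113 -0.993 0.026
outer loop
vertex -2.853 -2.456 -4.032
vertex -2.506 -2.504 -4.368
vertex -1.324 -2.597 -2.781
endloop
endfacet
facet normal -0.637 0.312 -0.705
outer loop
vertex -2.506 -2.504 -4.368
vertex -2.536 -2.003 -4.119
vertex -2.18 -2.175 -4.517
endloop
endfacet
facet normal 0.531 -0.725 -0.438
outer loop
vertex -2.506 -2.504 -4.368
vertex -2.18 -2.175 -4.517
vertex -1.324 -2.597 -2.781
endloop
endfacet
facet normal -0.638 0.311 -0.705
outer loop
vertex -2.18 -2.175 -4.517
vertex -2.536 -2.003 -4.119
vertex -2.123 -1.716 -4.366
endloop
endfacet
facet normal 0.899 0.032 -0.436
outer loop
vertex -2.18 -2.175 -4.517
vertex -2.123 -1.716 -4.366
vertex -1.324 -2.597 -2.781
endloop
endfacet
facet normal -0.609 0.071 -0.790
outer loop
vertex 0.46 -2.935 0.186
vertex 1.339 -1.754 -0.386
vertex 1.25 -3.859 -0.507
endloop
endfacet
facet normal -0.556 -0.748 0.362
outer loop
vertex 2.341 -3.986 0.906
vertex 0.46 -2.935 0.186
vertex 1.25 -3.859 -0.507
endloop
endfacet
facet normal -0.610 0.071 -0.789
outer loop
vertex 1.25 -3.859 -0.507
vertex 1.339 -1.754 -0.386
vertex 2.129 -2.678 -1.08
endloop
endfacet
facet normal 0.564 -0.660 -0.495
outer loop
vertex 2.129 -2.678 -1.08
vertex 2.341 -3.986 0.906
vertex 1.25 -3.859 -0.507
endloop
endfacet
facet normal -0.565 0.660 0.495
outer loop
vertex 0.46 -2.935 0.186
vertex 2.43 -1.881 1.027
vertex 1.339 -1.754 -0.386
endloop
endfacet
facet normal -0.556 -0.748 0.362
outer loop
vertex 1.551 -3.062 1.6
vertex 0.46 -2.935 0.186
vertex 2.341 -3.986 0.906
endloop
endfacet
facet normal -0.565 0.660 0.495
outer loop
vertex 1.551 -3.062 1.6
vertex 2.43 -1.881 1.027
vertex 0.46 -2.935 0.186
endloop
endfacet
facet normal 0.556 0.748 -0.362
outer loop
vertex 1.339 -1.754 -0.386
vertex 2.43 -1.881 1.027
vertex 2.129 -2.678 -1.08
endloop
endfacet
facet normal 0.565 -0.660 -0.495
outer loop
vertex 3.22 -2.805 0.334
vertex 2.341 -3.986 0.906
vertex 2.129 -2.678 -1.08
endloop
endfacet
facet normal 0.557 0.748 -0.362
outer loop
vertex 2.129 -2.678 -1.08
vertex 2.43 -1.881 1.027
vertex 3.22 -2.805 0.334
endloop
endfacet
facet normal 0.610 -0.072 0.789
outer loop
vertex 3.22 -2.805 0.334
vertex 1.551 -3.062 1.6
vertex 2.341 -3.986 0.906
endloop
endfacet
facet normal 0.610 -0.071 0.789
outer loop
vertex 2.43 -1.881 1.027
vertex 1.551 -3.062 1.6
vertex 3.22 -2.805 0.334
endloop
endfacet
facet normal -0.801 0.561 -0.209
outer loop
vertex 2.301 -3.947 2.934
vertex 2.749 -2.973 3.835
vertex 2.898 -3.418 2.065
endloop
endfacet
facet normal -0.320 -0.695 -0.643
outer loop
vertex 4.051 -4.227 2.365
vertex 2.301 -3.947 2.934
vertex 2.898 -3.418 2.065
endloop
endfacet
facet normal -0.800 0.562 -0.209
outer loop
vertex 2.898 -3.418 2.065
vertex 2.749 -2.973 3.835
vertex 3.347 -2.444 2.966
endloop
endfacet
facet normal 0.506 0.448 -0.737
outer loop
vertex 3.347 -2.444 2.966
vertex 4.051 -4.227 2.365
vertex 2.898 -3.418 2.065
endloop
endfacet
facet normal -0.506 -0.448 0.737
outer loop
vertex 2.301 -3.947 2.934
vertex 3.902 -3.782 4.135
vertex 2.749 -2.973 3.835
endloop
endfacet
facet normal -0.320 -0.695 -0.644
outer loop
vertex 3.453 -4.756 3.234
vertex 2.301 -3.947 2.934
vertex 4.051 -4.227 2.365
endloop
endfacet
facet normal -0.506 -0.448 0.737
outer loop
vertex 3.453 -4.756 3.234
vertex 3.902 -3.782 4.135
vertex 2.301 -3.947 2.934
endloop
endfacet
facet normal 0.320 0.695 0.644
outer loop
vertex 2.749 -2.973 3.835
vertex 3.902 -3.782 4.135
vertex 3.347 -2.444 2.966
endloop
endfacet
facet normal 0.507 0.448 -0.736
outer loop
vertex 4.499 -3.253 3.266
vertex 4.051 -4.227 2.365
vertex 3.347 -2.444 2.966
endloop
endfacet
facet normal 0.321 0.695 0.643
outer loop
vertex 3.347 -2.444 2.966
vertex 3.902 -3.782 4.135
vertex 4.499 -3.253 3.266
endloop
endfacet
facet normal 0.801 -0.562 0.209
outer loop
vertex 4.499 -3.253 3.266
vertex 3.453 -4.756 3.234
vertex 4.051 -4.227 2.365
endloop
endfacet
facet normal 0.801 -0.562 0.208
outer loop
vertex 3.902 -3.782 4.135
vertex 3.453 -4.756 3.234
vertex 4.499 -3.253 3.266
endloop
endfacet

endsolid


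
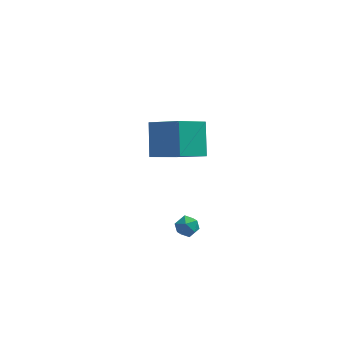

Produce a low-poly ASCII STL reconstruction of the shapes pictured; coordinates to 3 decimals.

solid 
facet normal -0.595 -0.600 0.535
outer loop
vertex -0.354 0.858 3.045
vertex -0.447 2.246 4.496
vertex -1.847 1.611 2.23
endloop
endfacet
facet normal 0.046 -0.690 -0.722
outer loop
vertex -0.573 2.894 1.084
vertex -0.354 0.858 3.045
vertex -1.847 1.611 2.23
endloop
endfacet
facet normal -0.595 -0.599 0.536
outer loop
vertex -1.847 1.611 2.23
vertex -0.447 2.246 4.496
vertex -1.939 2.999 3.681
endloop
endfacet
facet normal -0.802 0.405 -0.438
outer loop
vertex -1.939 2.999 3.681
vertex -0.573 2.894 1.084
vertex -1.847 1.611 2.23
endloop
endfacet
facet normal 0.802 -0.405 0.439
outer loop
vertex -0.354 0.858 3.045
vertex 0.827 3.529 3.35
vertex -0.447 2.246 4.496
endloop
endfacet
facet normal 0.046 -0.690 -0.722
outer loop
vertex 0.919 2.141 1.899
vertex -0.354 0.858 3.045
vertex -0.573 2.894 1.084
endloop
endfacet
facet normal 0.803 -0.405 0.438
outer loop
vertex 0.919 2.141 1.899
vertex 0.827 3.529 3.35
vertex -0.354 0.858 3.045
endloop
endfacet
facet normal -0.046 0.690 0.722
outer loop
vertex -0.447 2.246 4.496
vertex 0.827 3.529 3.35
vertex -1.939 2.999 3.681
endloop
endfacet
facet normal -0.803 0.405 -0.438
outer loop
vertex -0.666 4.282 2.535
vertex -0.573 2.894 1.084
vertex -1.939 2.999 3.681
endloop
endfacet
facet normal -0.046 0.690 0.722
outer loop
vertex -1.939 2.999 3.681
vertex 0.827 3.529 3.35
vertex -0.666 4.282 2.535
endloop
endfacet
facet normal 0.595 0.600 -0.535
outer loop
vertex -0.666 4.282 2.535
vertex 0.919 2.141 1.899
vertex -0.573 2.894 1.084
endloop
endfacet
facet normal 0.595 0.599 -0.536
outer loop
vertex 0.827 3.529 3.35
vertex 0.919 2.141 1.899
vertex -0.666 4.282 2.535
endloop
endfacet
facet normal 0.191 0.003 0.982
outer loop
vertex -0.002 -2.854 2.015
vertex 0.064 -3.503 2.004
vertex 0.582 -3.121 1.902
endloop
endfacet
facet normal 0.410 0.610 0.678
outer loop
vertex -0.002 -2.854 2.015
vertex 0.582 -3.121 1.902
vertex 0.386 -2.604 1.555
endloop
endfacet
facet normal -0.155 0.917 0.368
outer loop
vertex -0.002 -2.854 2.015
vertex 0.386 -2.604 1.555
vertex -0.253 -2.667 1.443
endloop
endfacet
facet normal -0.722 0.498 0.480
outer loop
vertex -0.002 -2.854 2.015
vertex -0.253 -2.667 1.443
vertex -0.452 -3.222 1.72
endloop
endfacet
facet normal -0.509 -0.066 0.858
outer loop
vertex -0.002 -2.854 2.015
vertex -0.452 -3.222 1.72
vertex 0.064 -3.503 2.004
endloop
endfacet
facet normal 0.880 0.445 0.167
outer loop
vertex 0.386 -2.604 1.555
vertex 0.582 -3.121 1.902
vertex 0.692 -3.098 1.26
endloop
endfacet
facet normal 0.527 -0.539 0.657
outer loop
vertex 0.582 -3.121 1.902
vertex 0.064 -3.503 2.004
vertex 0.493 -3.653 1.537
endloop
endfacet
facet normal -0.606 -0.650 0.459
outer loop
vertex 0.064 -3.503 2.004
vertex -0.452 -3.222 1.72
vertex -0.146 -3.716 1.425
endloop
endfacet
facet normal -0.952 0.265 -0.154
outer loop
vertex -0.452 -3.222 1.72
vertex -0.253 -2.667 1.443
vertex -0.342 -3.199 1.078
endloop
endfacet
facet normal -0.034 0.942 -0.334
outer loop
vertex -0.253 -2.667 1.443
vertex 0.386 -2.604 1.555
vertex 0.176 -2.817 0.976
endloop
endfacet
facet normal 0.722 -0.498 -0.480
outer loop
vertex 0.242 -3.466 0.965
vertex 0.692 -3.098 1.26
vertex 0.493 -3.653 1.537
endloop
endfacet
facet normal 0.155 -0.917 -0.368
outer loop
vertex 0.242 -3.466 0.965
vertex 0.493 -3.653 1.537
vertex -0.146 -3.716 1.425
endloop
endfacet
facet normal -0.410 -0.610 -0.678
outer loop
vertex 0.242 -3.466 0.965
vertex -0.146 -3.716 1.425
vertex -0.342 -3.199 1.078
endloop
endfacet
facet normal -0.191 -0.003 -0.982
outer loop
vertex 0.242 -3.466 0.965
vertex -0.342 -3.199 1.078
vertex 0.176 -2.817 0.976
endloop
endfacet
facet normal 0.509 0.066 -0.858
outer loop
vertex 0.242 -3.466 0.965
vertex 0.176 -2.817 0.976
vertex 0.692 -3.098 1.26
endloop
endfacet
facet normal 0.952 -0.265 0.154
outer loop
vertex 0.493 -3.653 1.537
vertex 0.692 -3.098 1.26
vertex 0.582 -3.121 1.902
endloop
endfacet
facet normal 0.034 -0.942 0.334
outer loop
vertex -0.146 -3.716 1.425
vertex 0.493 -3.653 1.537
vertex 0.064 -3.503 2.004
endloop
endfacet
facet normal -0.880 -0.445 -0.167
outer loop
vertex -0.342 -3.199 1.078
vertex -0.146 -3.716 1.425
vertex -0.452 -3.222 1.72
endloop
endfacet
facet normal -0.527 0.539 -0.657
outer loop
vertex 0.176 -2.817 0.976
vertex -0.342 -3.199 1.078
vertex -0.253 -2.667 1.443
endloop
endfacet
facet normal 0.606 0.650 -0.459
outer loop
vertex 0.692 -3.098 1.26
vertex 0.176 -2.817 0.976
vertex 0.386 -2.604 1.555
endloop
endfacet

endsolid


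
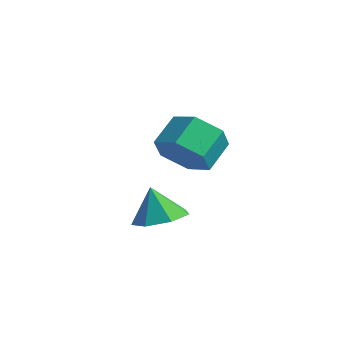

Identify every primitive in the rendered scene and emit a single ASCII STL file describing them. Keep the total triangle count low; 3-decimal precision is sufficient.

solid 
facet normal 0.336 0.047 -0.941
outer loop
vertex 3.245 -3.267 -3.302
vertex 2.403 -2.96 -3.587
vertex 3.143 -2.458 -3.298
endloop
endfacet
facet normal 0.590 0.070 0.804
outer loop
vertex 3.245 -3.267 -3.302
vertex 3.143 -2.458 -3.298
vertex 1.977 -3.02 -2.393
endloop
endfacet
facet normal 0.336 0.046 -0.941
outer loop
vertex 3.143 -2.458 -3.298
vertex 2.403 -2.96 -3.587
vertex 2.485 -2.027 -3.512
endloop
endfacet
facet normal 0.217 0.679 0.701
outer loop
vertex 3.143 -2.458 -3.298
vertex 2.485 -2.027 -3.512
vertex 1.977 -3.02 -2.393
endloop
endfacet
facet normal 0.335 0.046 -0.941
outer loop
vertex 2.485 -2.027 -3.512
vertex 2.403 -2.96 -3.587
vertex 1.765 -2.298 -3.782
endloop
endfacet
facet normal -0.459 0.758 0.464
outer loop
vertex 2.485 -2.027 -3.512
vertex 1.765 -2.298 -3.782
vertex 1.977 -3.02 -2.393
endloop
endfacet
facet normal 0.336 0.047 -0.941
outer loop
vertex 1.765 -2.298 -3.782
vertex 2.403 -2.96 -3.587
vertex 1.526 -3.068 -3.906
endloop
endfacet
facet normal -0.931 0.246 0.270
outer loop
vertex 1.765 -2.298 -3.782
vertex 1.526 -3.068 -3.906
vertex 1.977 -3.02 -2.393
endloop
endfacet
facet normal 0.336 0.047 -0.941
outer loop
vertex 1.526 -3.068 -3.906
vertex 2.403 -2.96 -3.587
vertex 1.947 -3.757 -3.79
endloop
endfacet
facet normal -0.842 -0.470 0.266
outer loop
vertex 1.526 -3.068 -3.906
vertex 1.947 -3.757 -3.79
vertex 1.977 -3.02 -2.393
endloop
endfacet
facet normal 0.336 0.047 -0.941
outer loop
vertex 1.947 -3.757 -3.79
vertex 2.403 -2.96 -3.587
vertex 2.712 -3.845 -3.521
endloop
endfacet
facet normal -0.258 -0.852 0.455
outer loop
vertex 1.947 -3.757 -3.79
vertex 2.712 -3.845 -3.521
vertex 1.977 -3.02 -2.393
endloop
endfacet
facet normal 0.336 0.047 -0.941
outer loop
vertex 2.712 -3.845 -3.521
vertex 2.403 -2.96 -3.587
vertex 3.245 -3.267 -3.302
endloop
endfacet
facet normal 0.379 -0.612 0.694
outer loop
vertex 2.712 -3.845 -3.521
vertex 3.245 -3.267 -3.302
vertex 1.977 -3.02 -2.393
endloop
endfacet
facet normal 0.200 -0.803 -0.562
outer loop
vertex 1.233 -0.171 -2.232
vertex 0.214 -0.198 -2.556
vertex 0.936 0.367 -3.107
endloop
endfacet
facet normal 0.940 0.319 -0.123
outer loop
vertex 1.233 -0.171 -2.232
vertex 0.936 0.367 -3.107
vertex 0.965 0.906 -1.48
endloop
endfacet
facet normal 0.940 0.319 -0.123
outer loop
vertex 0.965 0.906 -1.48
vertex 0.936 0.367 -3.107
vertex 0.668 1.444 -2.355
endloop
endfacet
facet normal -0.201 0.803 0.562
outer loop
vertex 0.965 0.906 -1.48
vertex 0.668 1.444 -2.355
vertex -0.054 0.878 -1.804
endloop
endfacet
facet normal 0.200 -0.803 -0.561
outer loop
vertex 0.936 0.367 -3.107
vertex 0.214 -0.198 -2.556
vertex -0.083 0.34 -3.432
endloop
endfacet
facet normal 0.230 0.595 -0.770
outer loop
vertex 0.936 0.367 -3.107
vertex -0.083 0.34 -3.432
vertex 0.668 1.444 -2.355
endloop
endfacet
facet normal 0.229 0.595 -0.770
outer loop
vertex 0.668 1.444 -2.355
vertex -0.083 0.34 -3.432
vertex -0.352 1.416 -2.68
endloop
endfacet
facet normal -0.201 0.803 0.561
outer loop
vertex 0.668 1.444 -2.355
vertex -0.352 1.416 -2.68
vertex -0.054 0.878 -1.804
endloop
endfacet
facet normal 0.200 -0.803 -0.561
outer loop
vertex -0.083 0.34 -3.432
vertex 0.214 -0.198 -2.556
vertex -0.805 -0.226 -2.88
endloop
endfacet
facet normal -0.711 0.275 -0.648
outer loop
vertex -0.083 0.34 -3.432
vertex -0.805 -0.226 -2.88
vertex -0.352 1.416 -2.68
endloop
endfacet
facet normal -0.711 0.275 -0.647
outer loop
vertex -0.352 1.416 -2.68
vertex -0.805 -0.226 -2.88
vertex -1.073 0.851 -2.128
endloop
endfacet
facet normal -0.200 0.803 0.561
outer loop
vertex -0.352 1.416 -2.68
vertex -1.073 0.851 -2.128
vertex -0.054 0.878 -1.804
endloop
endfacet
facet normal 0.201 -0.803 -0.562
outer loop
vertex -0.805 -0.226 -2.88
vertex 0.214 -0.198 -2.556
vertex -0.508 -0.764 -2.005
endloop
endfacet
facet normal -0.940 -0.319 0.123
outer loop
vertex -0.805 -0.226 -2.88
vertex -0.508 -0.764 -2.005
vertex -1.073 0.851 -2.128
endloop
endfacet
facet normal -0.940 -0.319 0.123
outer loop
vertex -1.073 0.851 -2.128
vertex -0.508 -0.764 -2.005
vertex -0.776 0.313 -1.253
endloop
endfacet
facet normal -0.200 0.803 0.562
outer loop
vertex -1.073 0.851 -2.128
vertex -0.776 0.313 -1.253
vertex -0.054 0.878 -1.804
endloop
endfacet
facet normal 0.201 -0.803 -0.561
outer loop
vertex -0.508 -0.764 -2.005
vertex 0.214 -0.198 -2.556
vertex 0.512 -0.736 -1.68
endloop
endfacet
facet normal -0.229 -0.595 0.770
outer loop
vertex -0.508 -0.764 -2.005
vertex 0.512 -0.736 -1.68
vertex -0.776 0.313 -1.253
endloop
endfacet
facet normal -0.230 -0.595 0.770
outer loop
vertex -0.776 0.313 -1.253
vertex 0.512 -0.736 -1.68
vertex 0.243 0.34 -0.928
endloop
endfacet
facet normal -0.200 0.803 0.561
outer loop
vertex -0.776 0.313 -1.253
vertex 0.243 0.34 -0.928
vertex -0.054 0.878 -1.804
endloop
endfacet
facet normal 0.200 -0.803 -0.561
outer loop
vertex 0.512 -0.736 -1.68
vertex 0.214 -0.198 -2.556
vertex 1.233 -0.171 -2.232
endloop
endfacet
facet normal 0.711 -0.275 0.647
outer loop
vertex 0.512 -0.736 -1.68
vertex 1.233 -0.171 -2.232
vertex 0.243 0.34 -0.928
endloop
endfacet
facet normal 0.711 -0.275 0.647
outer loop
vertex 0.243 0.34 -0.928
vertex 1.233 -0.171 -2.232
vertex 0.965 0.906 -1.48
endloop
endfacet
facet normal -0.200 0.803 0.561
outer loop
vertex 0.243 0.34 -0.928
vertex 0.965 0.906 -1.48
vertex -0.054 0.878 -1.804
endloop
endfacet

endsolid


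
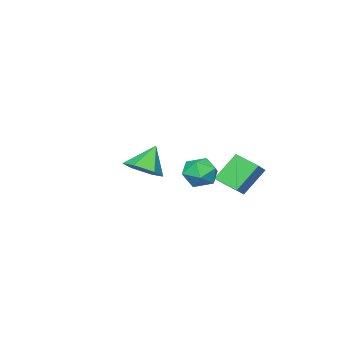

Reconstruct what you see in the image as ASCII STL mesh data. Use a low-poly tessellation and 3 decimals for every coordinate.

solid 
facet normal 0.005 -0.292 0.956
outer loop
vertex 2.761 2.745 3.812
vertex 1.817 2.594 3.771
vertex 2.424 1.888 3.552
endloop
endfacet
facet normal 0.628 -0.441 0.641
outer loop
vertex 2.761 2.745 3.812
vertex 2.424 1.888 3.552
vertex 3.168 2.271 3.087
endloop
endfacet
facet normal 0.903 0.170 0.395
outer loop
vertex 2.761 2.745 3.812
vertex 3.168 2.271 3.087
vertex 3.02 3.213 3.019
endloop
endfacet
facet normal 0.449 0.697 0.558
outer loop
vertex 2.761 2.745 3.812
vertex 3.02 3.213 3.019
vertex 2.185 3.413 3.441
endloop
endfacet
facet normal -0.105 0.412 0.905
outer loop
vertex 2.761 2.745 3.812
vertex 2.185 3.413 3.441
vertex 1.817 2.594 3.771
endloop
endfacet
facet normal 0.496 -0.864 0.082
outer loop
vertex 3.168 2.271 3.087
vertex 2.424 1.888 3.552
vertex 2.475 1.827 2.599
endloop
endfacet
facet normal -0.511 -0.623 0.592
outer loop
vertex 2.424 1.888 3.552
vertex 1.817 2.594 3.771
vertex 1.64 2.027 3.021
endloop
endfacet
facet normal -0.689 0.515 0.510
outer loop
vertex 1.817 2.594 3.771
vertex 2.185 3.413 3.441
vertex 1.492 2.969 2.953
endloop
endfacet
facet normal 0.208 0.977 -0.051
outer loop
vertex 2.185 3.413 3.441
vertex 3.02 3.213 3.019
vertex 2.236 3.352 2.488
endloop
endfacet
facet normal 0.940 0.125 -0.316
outer loop
vertex 3.02 3.213 3.019
vertex 3.168 2.271 3.087
vertex 2.843 2.646 2.269
endloop
endfacet
facet normal -0.449 -0.697 -0.558
outer loop
vertex 1.899 2.495 2.228
vertex 2.475 1.827 2.599
vertex 1.64 2.027 3.021
endloop
endfacet
facet normal -0.903 -0.170 -0.395
outer loop
vertex 1.899 2.495 2.228
vertex 1.64 2.027 3.021
vertex 1.492 2.969 2.953
endloop
endfacet
facet normal -0.628 0.441 -0.641
outer loop
vertex 1.899 2.495 2.228
vertex 1.492 2.969 2.953
vertex 2.236 3.352 2.488
endloop
endfacet
facet normal -0.005 0.292 -0.956
outer loop
vertex 1.899 2.495 2.228
vertex 2.236 3.352 2.488
vertex 2.843 2.646 2.269
endloop
endfacet
facet normal 0.105 -0.412 -0.905
outer loop
vertex 1.899 2.495 2.228
vertex 2.843 2.646 2.269
vertex 2.475 1.827 2.599
endloop
endfacet
facet normal -0.208 -0.977 0.051
outer loop
vertex 1.64 2.027 3.021
vertex 2.475 1.827 2.599
vertex 2.424 1.888 3.552
endloop
endfacet
facet normal -0.940 -0.125 0.316
outer loop
vertex 1.492 2.969 2.953
vertex 1.64 2.027 3.021
vertex 1.817 2.594 3.771
endloop
endfacet
facet normal -0.496 0.864 -0.082
outer loop
vertex 2.236 3.352 2.488
vertex 1.492 2.969 2.953
vertex 2.185 3.413 3.441
endloop
endfacet
facet normal 0.511 0.623 -0.592
outer loop
vertex 2.843 2.646 2.269
vertex 2.236 3.352 2.488
vertex 3.02 3.213 3.019
endloop
endfacet
facet normal 0.689 -0.515 -0.510
outer loop
vertex 2.475 1.827 2.599
vertex 2.843 2.646 2.269
vertex 3.168 2.271 3.087
endloop
endfacet
facet normal 0.565 -0.023 -0.825
outer loop
vertex -0.209 -4.331 1.318
vertex -0.776 -3.509 0.907
vertex 0.103 -3.314 1.503
endloop
endfacet
facet normal 0.401 -0.282 0.872
outer loop
vertex -0.209 -4.331 1.318
vertex 0.103 -3.314 1.503
vertex -1.724 -3.471 2.293
endloop
endfacet
facet normal 0.564 -0.022 -0.825
outer loop
vertex 0.103 -3.314 1.503
vertex -0.776 -3.509 0.907
vertex -0.464 -2.492 1.093
endloop
endfacet
facet normal 0.282 0.577 0.767
outer loop
vertex 0.103 -3.314 1.503
vertex -0.464 -2.492 1.093
vertex -1.724 -3.471 2.293
endloop
endfacet
facet normal 0.565 -0.023 -0.825
outer loop
vertex -0.464 -2.492 1.093
vertex -0.776 -3.509 0.907
vertex -1.343 -2.687 0.496
endloop
endfacet
facet normal -0.394 0.870 0.296
outer loop
vertex -0.464 -2.492 1.093
vertex -1.343 -2.687 0.496
vertex -1.724 -3.471 2.293
endloop
endfacet
facet normal 0.565 -0.023 -0.825
outer loop
vertex -1.343 -2.687 0.496
vertex -0.776 -3.509 0.907
vertex -1.655 -3.704 0.311
endloop
endfacet
facet normal -0.950 0.304 -0.069
outer loop
vertex -1.343 -2.687 0.496
vertex -1.655 -3.704 0.311
vertex -1.724 -3.471 2.293
endloop
endfacet
facet normal 0.564 -0.022 -0.825
outer loop
vertex -1.655 -3.704 0.311
vertex -0.776 -3.509 0.907
vertex -1.088 -4.526 0.721
endloop
endfacet
facet normal -0.831 -0.555 0.036
outer loop
vertex -1.655 -3.704 0.311
vertex -1.088 -4.526 0.721
vertex -1.724 -3.471 2.293
endloop
endfacet
facet normal 0.565 -0.023 -0.825
outer loop
vertex -1.088 -4.526 0.721
vertex -0.776 -3.509 0.907
vertex -0.209 -4.331 1.318
endloop
endfacet
facet normal -0.156 -0.848 0.506
outer loop
vertex -1.088 -4.526 0.721
vertex -0.209 -4.331 1.318
vertex -1.724 -3.471 2.293
endloop
endfacet
facet normal -0.583 0.253 0.772
outer loop
vertex -1.697 1.535 2.851
vertex -1.793 2.811 2.36
vertex -2.644 1.227 2.236
endloop
endfacet
facet normal 0.070 -0.931 0.358
outer loop
vertex -1.587 0.769 0.84
vertex -1.697 1.535 2.851
vertex -2.644 1.227 2.236
endloop
endfacet
facet normal -0.584 0.253 0.771
outer loop
vertex -2.644 1.227 2.236
vertex -1.793 2.811 2.36
vertex -2.739 2.503 1.745
endloop
endfacet
facet normal -0.809 -0.263 -0.526
outer loop
vertex -2.739 2.503 1.745
vertex -1.587 0.769 0.84
vertex -2.644 1.227 2.236
endloop
endfacet
facet normal 0.809 0.263 0.526
outer loop
vertex -1.697 1.535 2.851
vertex -0.736 2.353 0.964
vertex -1.793 2.811 2.36
endloop
endfacet
facet normal 0.070 -0.931 0.358
outer loop
vertex -0.641 1.077 1.455
vertex -1.697 1.535 2.851
vertex -1.587 0.769 0.84
endloop
endfacet
facet normal 0.809 0.263 0.526
outer loop
vertex -0.641 1.077 1.455
vertex -0.736 2.353 0.964
vertex -1.697 1.535 2.851
endloop
endfacet
facet normal -0.070 0.931 -0.358
outer loop
vertex -1.793 2.811 2.36
vertex -0.736 2.353 0.964
vertex -2.739 2.503 1.745
endloop
endfacet
facet normal -0.809 -0.263 -0.526
outer loop
vertex -1.683 2.045 0.349
vertex -1.587 0.769 0.84
vertex -2.739 2.503 1.745
endloop
endfacet
facet normal -0.070 0.931 -0.358
outer loop
vertex -2.739 2.503 1.745
vertex -0.736 2.353 0.964
vertex -1.683 2.045 0.349
endloop
endfacet
facet normal 0.584 -0.253 -0.771
outer loop
vertex -1.683 2.045 0.349
vertex -0.641 1.077 1.455
vertex -1.587 0.769 0.84
endloop
endfacet
facet normal 0.583 -0.253 -0.772
outer loop
vertex -0.736 2.353 0.964
vertex -0.641 1.077 1.455
vertex -1.683 2.045 0.349
endloop
endfacet

endsolid


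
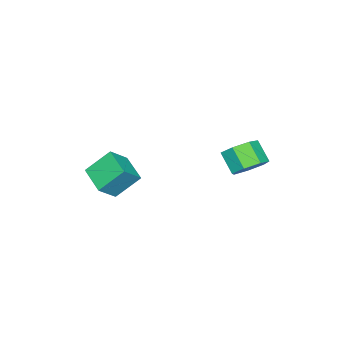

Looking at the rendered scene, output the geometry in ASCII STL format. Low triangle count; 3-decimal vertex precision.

solid 
facet normal -0.539 -0.796 0.277
outer loop
vertex -0.104 -5.357 1.481
vertex -0.976 -4.31 2.791
vertex -1.169 -4.986 0.476
endloop
endfacet
facet normal 0.461 -0.554 -0.693
outer loop
vertex -0.184 -3.53 -0.031
vertex -0.104 -5.357 1.481
vertex -1.169 -4.986 0.476
endloop
endfacet
facet normal -0.538 -0.796 0.277
outer loop
vertex -1.169 -4.986 0.476
vertex -0.976 -4.31 2.791
vertex -2.041 -3.94 1.787
endloop
endfacet
facet normal -0.705 0.246 -0.665
outer loop
vertex -2.041 -3.94 1.787
vertex -0.184 -3.53 -0.031
vertex -1.169 -4.986 0.476
endloop
endfacet
facet normal 0.705 -0.245 0.665
outer loop
vertex -0.104 -5.357 1.481
vertex 0.009 -2.854 2.284
vertex -0.976 -4.31 2.791
endloop
endfacet
facet normal 0.461 -0.554 -0.693
outer loop
vertex 0.881 -3.9 0.973
vertex -0.104 -5.357 1.481
vertex -0.184 -3.53 -0.031
endloop
endfacet
facet normal 0.706 -0.245 0.665
outer loop
vertex 0.881 -3.9 0.973
vertex 0.009 -2.854 2.284
vertex -0.104 -5.357 1.481
endloop
endfacet
facet normal -0.461 0.554 0.693
outer loop
vertex -0.976 -4.31 2.791
vertex 0.009 -2.854 2.284
vertex -2.041 -3.94 1.787
endloop
endfacet
facet normal -0.705 0.245 -0.665
outer loop
vertex -1.056 -2.483 1.279
vertex -0.184 -3.53 -0.031
vertex -2.041 -3.94 1.787
endloop
endfacet
facet normal -0.461 0.554 0.693
outer loop
vertex -2.041 -3.94 1.787
vertex 0.009 -2.854 2.284
vertex -1.056 -2.483 1.279
endloop
endfacet
facet normal 0.538 0.796 -0.278
outer loop
vertex -1.056 -2.483 1.279
vertex 0.881 -3.9 0.973
vertex -0.184 -3.53 -0.031
endloop
endfacet
facet normal 0.538 0.796 -0.277
outer loop
vertex 0.009 -2.854 2.284
vertex 0.881 -3.9 0.973
vertex -1.056 -2.483 1.279
endloop
endfacet
facet normal 0.327 0.640 -0.696
outer loop
vertex -2.637 2.07 2.24
vertex -3.558 2.644 2.335
vertex -2.624 2.763 2.883
endloop
endfacet
facet normal 0.945 -0.231 0.230
outer loop
vertex -2.637 2.07 2.24
vertex -2.624 2.763 2.883
vertex -3.12 1.122 3.269
endloop
endfacet
facet normal 0.945 -0.232 0.230
outer loop
vertex -3.12 1.122 3.269
vertex -2.624 2.763 2.883
vertex -3.107 1.815 3.913
endloop
endfacet
facet normal -0.326 -0.640 0.696
outer loop
vertex -3.12 1.122 3.269
vertex -3.107 1.815 3.913
vertex -4.042 1.696 3.365
endloop
endfacet
facet normal 0.326 0.641 -0.695
outer loop
vertex -2.624 2.763 2.883
vertex -3.558 2.644 2.335
vertex -3.315 3.366 3.115
endloop
endfacet
facet normal 0.600 0.428 0.676
outer loop
vertex -2.624 2.763 2.883
vertex -3.315 3.366 3.115
vertex -3.107 1.815 3.913
endloop
endfacet
facet normal 0.600 0.428 0.676
outer loop
vertex -3.107 1.815 3.913
vertex -3.315 3.366 3.115
vertex -3.798 2.418 4.144
endloop
endfacet
facet normal -0.326 -0.640 0.696
outer loop
vertex -3.107 1.815 3.913
vertex -3.798 2.418 4.144
vertex -4.042 1.696 3.365
endloop
endfacet
facet normal 0.326 0.641 -0.695
outer loop
vertex -3.315 3.366 3.115
vertex -3.558 2.644 2.335
vertex -4.189 3.425 2.759
endloop
endfacet
facet normal -0.198 0.765 0.612
outer loop
vertex -3.315 3.366 3.115
vertex -4.189 3.425 2.759
vertex -3.798 2.418 4.144
endloop
endfacet
facet normal -0.197 0.766 0.612
outer loop
vertex -3.798 2.418 4.144
vertex -4.189 3.425 2.759
vertex -4.672 2.478 3.788
endloop
endfacet
facet normal -0.327 -0.640 0.695
outer loop
vertex -3.798 2.418 4.144
vertex -4.672 2.478 3.788
vertex -4.042 1.696 3.365
endloop
endfacet
facet normal 0.326 0.641 -0.695
outer loop
vertex -4.189 3.425 2.759
vertex -3.558 2.644 2.335
vertex -4.589 2.896 2.084
endloop
endfacet
facet normal -0.845 0.527 0.088
outer loop
vertex -4.189 3.425 2.759
vertex -4.589 2.896 2.084
vertex -4.672 2.478 3.788
endloop
endfacet
facet normal -0.845 0.527 0.088
outer loop
vertex -4.672 2.478 3.788
vertex -4.589 2.896 2.084
vertex -5.072 1.949 3.114
endloop
endfacet
facet normal -0.327 -0.640 0.696
outer loop
vertex -4.672 2.478 3.788
vertex -5.072 1.949 3.114
vertex -4.042 1.696 3.365
endloop
endfacet
facet normal 0.326 0.640 -0.696
outer loop
vertex -4.589 2.896 2.084
vertex -3.558 2.644 2.335
vertex -4.213 2.177 1.599
endloop
endfacet
facet normal -0.858 -0.109 -0.503
outer loop
vertex -4.589 2.896 2.084
vertex -4.213 2.177 1.599
vertex -5.072 1.949 3.114
endloop
endfacet
facet normal -0.858 -0.109 -0.503
outer loop
vertex -5.072 1.949 3.114
vertex -4.213 2.177 1.599
vertex -4.696 1.23 2.628
endloop
endfacet
facet normal -0.327 -0.641 0.695
outer loop
vertex -5.072 1.949 3.114
vertex -4.696 1.23 2.628
vertex -4.042 1.696 3.365
endloop
endfacet
facet normal 0.326 0.640 -0.696
outer loop
vertex -4.213 2.177 1.599
vertex -3.558 2.644 2.335
vertex -3.344 1.809 1.668
endloop
endfacet
facet normal -0.224 -0.663 -0.715
outer loop
vertex -4.213 2.177 1.599
vertex -3.344 1.809 1.668
vertex -4.696 1.23 2.628
endloop
endfacet
facet normal -0.224 -0.663 -0.715
outer loop
vertex -4.696 1.23 2.628
vertex -3.344 1.809 1.668
vertex -3.827 0.862 2.697
endloop
endfacet
facet normal -0.327 -0.641 0.695
outer loop
vertex -4.696 1.23 2.628
vertex -3.827 0.862 2.697
vertex -4.042 1.696 3.365
endloop
endfacet
facet normal 0.327 0.640 -0.696
outer loop
vertex -3.344 1.809 1.668
vertex -3.558 2.644 2.335
vertex -2.637 2.07 2.24
endloop
endfacet
facet normal 0.579 -0.717 -0.388
outer loop
vertex -3.344 1.809 1.668
vertex -2.637 2.07 2.24
vertex -3.827 0.862 2.697
endloop
endfacet
facet normal 0.578 -0.717 -0.389
outer loop
vertex -3.827 0.862 2.697
vertex -2.637 2.07 2.24
vertex -3.12 1.122 3.269
endloop
endfacet
facet normal -0.327 -0.641 0.695
outer loop
vertex -3.827 0.862 2.697
vertex -3.12 1.122 3.269
vertex -4.042 1.696 3.365
endloop
endfacet

endsolid


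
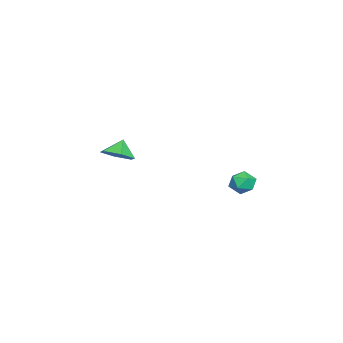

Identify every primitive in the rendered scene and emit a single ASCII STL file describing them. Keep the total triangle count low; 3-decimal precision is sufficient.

solid 
facet normal -0.737 0.661 -0.139
outer loop
vertex 2.779 2.843 -2.471
vertex 2.396 2.527 -1.942
vertex 2.853 3.069 -1.786
endloop
endfacet
facet normal -0.103 0.948 -0.302
outer loop
vertex 2.779 2.843 -2.471
vertex 2.853 3.069 -1.786
vertex 3.438 2.998 -2.209
endloop
endfacet
facet normal 0.194 0.548 -0.813
outer loop
vertex 2.779 2.843 -2.471
vertex 3.438 2.998 -2.209
vertex 3.342 2.412 -2.627
endloop
endfacet
facet normal -0.255 0.017 -0.967
outer loop
vertex 2.779 2.843 -2.471
vertex 3.342 2.412 -2.627
vertex 2.698 2.122 -2.462
endloop
endfacet
facet normal -0.831 0.086 -0.550
outer loop
vertex 2.779 2.843 -2.471
vertex 2.698 2.122 -2.462
vertex 2.396 2.527 -1.942
endloop
endfacet
facet normal 0.312 0.909 0.278
outer loop
vertex 3.438 2.998 -2.209
vertex 2.853 3.069 -1.786
vertex 3.462 2.778 -1.518
endloop
endfacet
facet normal -0.713 0.446 0.541
outer loop
vertex 2.853 3.069 -1.786
vertex 2.396 2.527 -1.942
vertex 2.818 2.488 -1.353
endloop
endfacet
facet normal -0.865 -0.485 -0.124
outer loop
vertex 2.396 2.527 -1.942
vertex 2.698 2.122 -2.462
vertex 2.722 1.902 -1.771
endloop
endfacet
facet normal 0.065 -0.599 -0.798
outer loop
vertex 2.698 2.122 -2.462
vertex 3.342 2.412 -2.627
vertex 3.307 1.831 -2.194
endloop
endfacet
facet normal 0.792 0.263 -0.550
outer loop
vertex 3.342 2.412 -2.627
vertex 3.438 2.998 -2.209
vertex 3.764 2.373 -2.038
endloop
endfacet
facet normal 0.255 -0.017 0.967
outer loop
vertex 3.381 2.057 -1.509
vertex 3.462 2.778 -1.518
vertex 2.818 2.488 -1.353
endloop
endfacet
facet normal -0.194 -0.548 0.813
outer loop
vertex 3.381 2.057 -1.509
vertex 2.818 2.488 -1.353
vertex 2.722 1.902 -1.771
endloop
endfacet
facet normal 0.103 -0.948 0.302
outer loop
vertex 3.381 2.057 -1.509
vertex 2.722 1.902 -1.771
vertex 3.307 1.831 -2.194
endloop
endfacet
facet normal 0.737 -0.661 0.139
outer loop
vertex 3.381 2.057 -1.509
vertex 3.307 1.831 -2.194
vertex 3.764 2.373 -2.038
endloop
endfacet
facet normal 0.831 -0.086 0.550
outer loop
vertex 3.381 2.057 -1.509
vertex 3.764 2.373 -2.038
vertex 3.462 2.778 -1.518
endloop
endfacet
facet normal -0.065 0.599 0.798
outer loop
vertex 2.818 2.488 -1.353
vertex 3.462 2.778 -1.518
vertex 2.853 3.069 -1.786
endloop
endfacet
facet normal -0.792 -0.263 0.550
outer loop
vertex 2.722 1.902 -1.771
vertex 2.818 2.488 -1.353
vertex 2.396 2.527 -1.942
endloop
endfacet
facet normal -0.312 -0.909 -0.278
outer loop
vertex 3.307 1.831 -2.194
vertex 2.722 1.902 -1.771
vertex 2.698 2.122 -2.462
endloop
endfacet
facet normal 0.713 -0.446 -0.541
outer loop
vertex 3.764 2.373 -2.038
vertex 3.307 1.831 -2.194
vertex 3.342 2.412 -2.627
endloop
endfacet
facet normal 0.865 0.485 0.124
outer loop
vertex 3.462 2.778 -1.518
vertex 3.764 2.373 -2.038
vertex 3.438 2.998 -2.209
endloop
endfacet
facet normal 0.555 -0.147 -0.819
outer loop
vertex 2.126 -4.498 -1.034
vertex 1.553 -3.965 -1.518
vertex 2.279 -3.593 -1.093
endloop
endfacet
facet normal 0.301 0.011 0.953
outer loop
vertex 2.126 -4.498 -1.034
vertex 2.279 -3.593 -1.093
vertex 0.987 -3.815 -0.682
endloop
endfacet
facet normal 0.555 -0.147 -0.819
outer loop
vertex 2.279 -3.593 -1.093
vertex 1.553 -3.965 -1.518
vertex 1.706 -3.06 -1.577
endloop
endfacet
facet normal 0.094 0.723 0.685
outer loop
vertex 2.279 -3.593 -1.093
vertex 1.706 -3.06 -1.577
vertex 0.987 -3.815 -0.682
endloop
endfacet
facet normal 0.555 -0.147 -0.819
outer loop
vertex 1.706 -3.06 -1.577
vertex 1.553 -3.965 -1.518
vertex 0.98 -3.432 -2.002
endloop
endfacet
facet normal -0.549 0.802 0.236
outer loop
vertex 1.706 -3.06 -1.577
vertex 0.98 -3.432 -2.002
vertex 0.987 -3.815 -0.682
endloop
endfacet
facet normal 0.554 -0.148 -0.819
outer loop
vertex 0.98 -3.432 -2.002
vertex 1.553 -3.965 -1.518
vertex 0.827 -4.338 -1.942
endloop
endfacet
facet normal -0.984 0.170 0.054
outer loop
vertex 0.98 -3.432 -2.002
vertex 0.827 -4.338 -1.942
vertex 0.987 -3.815 -0.682
endloop
endfacet
facet normal 0.554 -0.148 -0.819
outer loop
vertex 0.827 -4.338 -1.942
vertex 1.553 -3.965 -1.518
vertex 1.4 -4.87 -1.458
endloop
endfacet
facet normal -0.776 -0.542 0.323
outer loop
vertex 0.827 -4.338 -1.942
vertex 1.4 -4.87 -1.458
vertex 0.987 -3.815 -0.682
endloop
endfacet
facet normal 0.554 -0.148 -0.819
outer loop
vertex 1.4 -4.87 -1.458
vertex 1.553 -3.965 -1.518
vertex 2.126 -4.498 -1.034
endloop
endfacet
facet normal -0.133 -0.621 0.773
outer loop
vertex 1.4 -4.87 -1.458
vertex 2.126 -4.498 -1.034
vertex 0.987 -3.815 -0.682
endloop
endfacet

endsolid
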